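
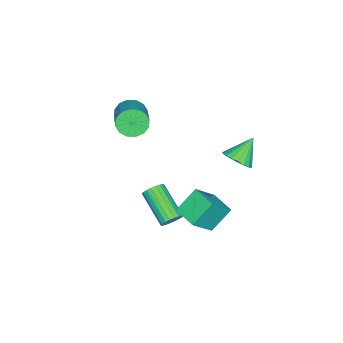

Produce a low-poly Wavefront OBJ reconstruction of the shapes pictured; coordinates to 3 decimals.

v -1.828 -4.178 1.579
v -1.392 -4.273 0.891
v 0.184 -3.437 1.773
v -0.252 -3.342 2.461
v -1.574 -3.891 0.854
v 0.002 -3.055 1.736
v -1.824 -3.586 1.011
v -0.248 -2.75 1.893
v -2.075 -3.44 1.321
v -0.499 -2.604 2.203
v -2.26 -3.491 1.7
v -0.684 -2.655 2.581
v -2.329 -3.727 2.046
v -0.753 -2.891 2.928
v -2.264 -4.083 2.267
v -0.688 -3.247 3.149
v -2.082 -4.465 2.304
v -0.506 -3.629 3.186
v -1.832 -4.77 2.147
v -0.256 -3.934 3.029
v -1.581 -4.916 1.837
v -0.005 -4.08 2.719
v -1.396 -4.865 1.459
v 0.18 -4.029 2.34
v -1.327 -4.629 1.112
v 0.249 -3.793 1.994
v 1.721 -0.213 -1.275
v 0.822 0.385 -0.234
v 0.688 0.321 -2.474
v -0.211 0.919 -1.432
v 2.391 0.921 -1.348
v 1.492 1.519 -0.306
v 1.358 1.455 -2.546
v 0.459 2.053 -1.505
v 0.299 2.222 2.243
v 0.741 1.859 2.802
v -0.659 2.618 3.257
v 0.868 2.166 2.802
v 0.897 2.483 2.706
v 0.822 2.755 2.529
v 0.657 2.935 2.303
v 0.43 2.991 2.067
v 0.18 2.915 1.861
v -0.049 2.718 1.721
v -0.218 2.436 1.671
v -0.298 2.117 1.72
v -0.274 1.816 1.86
v -0.152 1.585 2.066
v 0.049 1.465 2.302
v 0.292 1.475 2.528
v 0.537 1.614 2.705
v 1.662 -0.454 -2.28
v 2.032 -0.379 -1.826
v 1.068 -1.791 -0.807
v 0.698 -1.866 -1.26
v 1.853 -0.219 -1.773
v 0.889 -1.631 -0.754
v 1.642 -0.1 -1.808
v 0.678 -1.511 -0.789
v 1.434 -0.042 -1.925
v 0.47 -1.453 -0.905
v 1.265 -0.055 -2.102
v 0.301 -1.467 -1.083
v 1.165 -0.137 -2.311
v 0.201 -1.549 -1.292
v 1.151 -0.275 -2.514
v 0.187 -1.686 -1.495
v 1.226 -0.443 -2.676
v 0.261 -1.854 -1.657
v 1.375 -0.613 -2.77
v 0.411 -2.024 -1.751
v 1.575 -0.755 -2.779
v 0.61 -2.167 -1.76
v 1.789 -0.846 -2.702
v 0.825 -2.257 -1.683
v 1.982 -0.869 -2.552
v 1.017 -2.28 -1.533
v 2.119 -0.82 -2.354
v 1.155 -2.232 -1.335
v 2.177 -0.708 -2.144
v 1.213 -2.12 -1.125
v 2.146 -0.552 -1.957
v 1.182 -1.964 -0.938
f 2 1 5
f 2 5 3
f 3 5 6
f 3 6 4
f 5 1 7
f 5 7 6
f 6 7 8
f 6 8 4
f 7 1 9
f 7 9 8
f 8 9 10
f 8 10 4
f 9 1 11
f 9 11 10
f 10 11 12
f 10 12 4
f 11 1 13
f 11 13 12
f 12 13 14
f 12 14 4
f 13 1 15
f 13 15 14
f 14 15 16
f 14 16 4
f 15 1 17
f 15 17 16
f 16 17 18
f 16 18 4
f 17 1 19
f 17 19 18
f 18 19 20
f 18 20 4
f 19 1 21
f 19 21 20
f 20 21 22
f 20 22 4
f 21 1 23
f 21 23 22
f 22 23 24
f 22 24 4
f 23 1 25
f 23 25 24
f 24 25 26
f 24 26 4
f 25 1 2
f 25 2 26
f 26 2 3
f 26 3 4
f 28 30 27
f 31 28 27
f 27 30 29
f 29 31 27
f 28 34 30
f 32 28 31
f 32 34 28
f 30 34 29
f 33 31 29
f 29 34 33
f 33 32 31
f 34 32 33
f 36 35 38
f 36 38 37
f 38 35 39
f 38 39 37
f 39 35 40
f 39 40 37
f 40 35 41
f 40 41 37
f 41 35 42
f 41 42 37
f 42 35 43
f 42 43 37
f 43 35 44
f 43 44 37
f 44 35 45
f 44 45 37
f 45 35 46
f 45 46 37
f 46 35 47
f 46 47 37
f 47 35 48
f 47 48 37
f 48 35 49
f 48 49 37
f 49 35 50
f 49 50 37
f 50 35 51
f 50 51 37
f 51 35 36
f 51 36 37
f 53 52 56
f 53 56 54
f 54 56 57
f 54 57 55
f 56 52 58
f 56 58 57
f 57 58 59
f 57 59 55
f 58 52 60
f 58 60 59
f 59 60 61
f 59 61 55
f 60 52 62
f 60 62 61
f 61 62 63
f 61 63 55
f 62 52 64
f 62 64 63
f 63 64 65
f 63 65 55
f 64 52 66
f 64 66 65
f 65 66 67
f 65 67 55
f 66 52 68
f 66 68 67
f 67 68 69
f 67 69 55
f 68 52 70
f 68 70 69
f 69 70 71
f 69 71 55
f 70 52 72
f 70 72 71
f 71 72 73
f 71 73 55
f 72 52 74
f 72 74 73
f 73 74 75
f 73 75 55
f 74 52 76
f 74 76 75
f 75 76 77
f 75 77 55
f 76 52 78
f 76 78 77
f 77 78 79
f 77 79 55
f 78 52 80
f 78 80 79
f 79 80 81
f 79 81 55
f 80 52 82
f 80 82 81
f 81 82 83
f 81 83 55
f 82 52 53
f 82 53 83
f 83 53 54
f 83 54 55



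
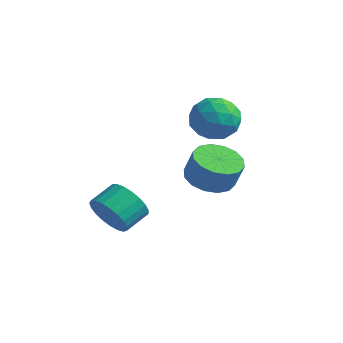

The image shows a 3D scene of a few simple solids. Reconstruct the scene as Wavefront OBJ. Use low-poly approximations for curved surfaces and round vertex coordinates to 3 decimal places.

v -2.61 -3.256 -3.509
v -2.131 -3.658 -2.728
v -1.991 -2.566 -2.251
v -2.47 -2.164 -3.031
v -1.818 -3.583 -2.992
v -1.679 -2.491 -2.515
v -1.643 -3.451 -3.345
v -1.503 -2.359 -2.868
v -1.634 -3.285 -3.727
v -1.495 -2.193 -3.25
v -1.795 -3.115 -4.07
v -1.655 -2.023 -3.593
v -2.096 -2.969 -4.317
v -1.956 -1.876 -3.84
v -2.486 -2.872 -4.424
v -2.347 -1.78 -3.946
v -2.898 -2.842 -4.372
v -2.758 -1.75 -3.895
v -3.259 -2.884 -4.171
v -3.12 -1.791 -3.694
v -3.509 -2.99 -3.856
v -3.369 -1.897 -3.379
v -3.603 -3.142 -3.48
v -3.463 -2.049 -3.003
v -3.525 -3.313 -3.11
v -3.386 -2.221 -2.633
v -3.289 -3.475 -2.808
v -3.15 -2.383 -2.331
v -2.936 -3.599 -2.628
v -2.796 -2.507 -2.151
v -2.526 -3.664 -2.599
v -2.386 -2.572 -2.122
v -0.024 -0.344 -1.706
v 0.951 -0.367 -2.068
v 1.379 -0.339 -0.915
v 0.404 -0.316 -0.554
v 0.827 0.156 -2.035
v 1.255 0.183 -0.882
v 0.475 0.545 -1.913
v 0.903 0.572 -0.761
v -0.01 0.696 -1.737
v 0.418 0.723 -0.584
v -0.5 0.568 -1.552
v -0.071 0.596 -0.399
v -0.861 0.196 -1.408
v -0.433 0.224 -0.256
v -0.999 -0.321 -1.345
v -0.571 -0.293 -0.192
v -0.875 -0.843 -1.378
v -0.447 -0.816 -0.225
v -0.523 -1.232 -1.499
v -0.095 -1.205 -0.347
v -0.038 -1.383 -1.676
v 0.39 -1.356 -0.523
v 0.451 -1.256 -1.861
v 0.88 -1.228 -0.708
v 0.813 -0.884 -2.004
v 1.241 -0.856 -0.852
v -0.907 1.22 1.701
v 0.056 1.418 1.223
v -1.096 -0.238 0.717
v -0.133 -0.04 0.239
v -0.17 -0.335 1.291
v -0.053 0.566 1.899
v -0.987 0.614 0.041
v -0.87 1.515 0.649
v 0.007 1.044 0.197
v 0.511 0.457 0.969
v -1.551 0.723 0.971
v -1.047 0.136 1.743
v -0.409 1.447 1.548
v -0.631 -0.267 0.392
v -0.653 -0.441 1.01
v -0.087 -0.324 0.729
v -0.473 0.946 1.946
v 0.093 1.063 1.665
v -0.04 0.032 1.705
v -1.133 0.117 0.275
v -0.567 0.234 -0.006
v -0.953 1.504 1.211
v -0.387 1.621 0.93
v -1 1.148 0.235
v 0.128 1.344 0.664
v 0.017 0.486 0.085
v -0.485 0.871 -0.031
v -0.416 1.401 0.327
v 0.425 0.999 1.118
v 0.314 0.142 0.54
v 0.292 -0.032 1.158
v 0.361 0.498 1.516
v 0.396 0.779 0.515
v -1.354 1.038 1.4
v -1.465 0.181 0.822
v -1.401 0.682 0.424
v -1.332 1.212 0.782
v -1.057 0.694 1.855
v -1.168 -0.164 1.276
v -0.624 -0.221 1.613
v -0.555 0.309 1.971
v -1.436 0.401 1.425
f 2 1 5
f 2 5 3
f 3 5 6
f 3 6 4
f 5 1 7
f 5 7 6
f 6 7 8
f 6 8 4
f 7 1 9
f 7 9 8
f 8 9 10
f 8 10 4
f 9 1 11
f 9 11 10
f 10 11 12
f 10 12 4
f 11 1 13
f 11 13 12
f 12 13 14
f 12 14 4
f 13 1 15
f 13 15 14
f 14 15 16
f 14 16 4
f 15 1 17
f 15 17 16
f 16 17 18
f 16 18 4
f 17 1 19
f 17 19 18
f 18 19 20
f 18 20 4
f 19 1 21
f 19 21 20
f 20 21 22
f 20 22 4
f 21 1 23
f 21 23 22
f 22 23 24
f 22 24 4
f 23 1 25
f 23 25 24
f 24 25 26
f 24 26 4
f 25 1 27
f 25 27 26
f 26 27 28
f 26 28 4
f 27 1 29
f 27 29 28
f 28 29 30
f 28 30 4
f 29 1 31
f 29 31 30
f 30 31 32
f 30 32 4
f 31 1 2
f 31 2 32
f 32 2 3
f 32 3 4
f 34 33 37
f 34 37 35
f 35 37 38
f 35 38 36
f 37 33 39
f 37 39 38
f 38 39 40
f 38 40 36
f 39 33 41
f 39 41 40
f 40 41 42
f 40 42 36
f 41 33 43
f 41 43 42
f 42 43 44
f 42 44 36
f 43 33 45
f 43 45 44
f 44 45 46
f 44 46 36
f 45 33 47
f 45 47 46
f 46 47 48
f 46 48 36
f 47 33 49
f 47 49 48
f 48 49 50
f 48 50 36
f 49 33 51
f 49 51 50
f 50 51 52
f 50 52 36
f 51 33 53
f 51 53 52
f 52 53 54
f 52 54 36
f 53 33 55
f 53 55 54
f 54 55 56
f 54 56 36
f 55 33 57
f 55 57 56
f 56 57 58
f 56 58 36
f 57 33 34
f 57 34 58
f 58 34 35
f 58 35 36
f 59 96 75
f 96 70 99
f 75 99 64
f 96 99 75
f 59 75 71
f 75 64 76
f 71 76 60
f 75 76 71
f 59 71 80
f 71 60 81
f 80 81 66
f 71 81 80
f 59 80 92
f 80 66 95
f 92 95 69
f 80 95 92
f 59 92 96
f 92 69 100
f 96 100 70
f 92 100 96
f 60 76 87
f 76 64 90
f 87 90 68
f 76 90 87
f 64 99 77
f 99 70 98
f 77 98 63
f 99 98 77
f 70 100 97
f 100 69 93
f 97 93 61
f 100 93 97
f 69 95 94
f 95 66 82
f 94 82 65
f 95 82 94
f 66 81 86
f 81 60 83
f 86 83 67
f 81 83 86
f 62 88 74
f 88 68 89
f 74 89 63
f 88 89 74
f 62 74 72
f 74 63 73
f 72 73 61
f 74 73 72
f 62 72 79
f 72 61 78
f 79 78 65
f 72 78 79
f 62 79 84
f 79 65 85
f 84 85 67
f 79 85 84
f 62 84 88
f 84 67 91
f 88 91 68
f 84 91 88
f 63 89 77
f 89 68 90
f 77 90 64
f 89 90 77
f 61 73 97
f 73 63 98
f 97 98 70
f 73 98 97
f 65 78 94
f 78 61 93
f 94 93 69
f 78 93 94
f 67 85 86
f 85 65 82
f 86 82 66
f 85 82 86
f 68 91 87
f 91 67 83
f 87 83 60
f 91 83 87



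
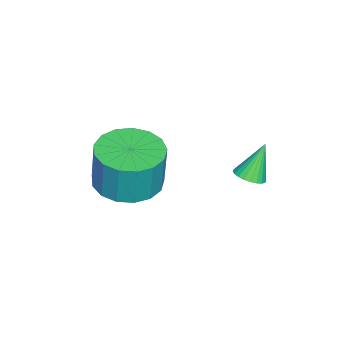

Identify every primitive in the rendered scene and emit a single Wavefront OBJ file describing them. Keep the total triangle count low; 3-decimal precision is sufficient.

v -1.379 1.998 -0.907
v -0.897 1.976 -0.687
v -1.901 2.302 0.267
v -0.907 2.175 -0.743
v -0.989 2.347 -0.824
v -1.13 2.466 -0.917
v -1.309 2.513 -1.009
v -1.499 2.482 -1.086
v -1.67 2.378 -1.135
v -1.797 2.215 -1.149
v -1.861 2.02 -1.127
v -1.851 1.821 -1.071
v -1.769 1.649 -0.99
v -1.628 1.53 -0.896
v -1.449 1.483 -0.804
v -1.259 1.514 -0.728
v -1.088 1.618 -0.679
v -0.961 1.781 -0.664
v -0.031 -1.369 -1.015
v 0.964 -1.814 -1.04
v 1.065 -1.676 0.53
v 0.071 -1.231 0.555
v 1.055 -1.303 -1.091
v 1.156 -1.165 0.48
v 0.897 -0.807 -1.124
v 0.998 -0.669 0.446
v 0.527 -0.439 -1.133
v 0.628 -0.302 0.438
v 0.029 -0.285 -1.114
v 0.13 -0.147 0.456
v -0.483 -0.379 -1.073
v -0.382 -0.241 0.498
v -0.891 -0.7 -1.019
v -0.79 -0.562 0.552
v -1.102 -1.174 -0.963
v -1 -1.036 0.607
v -1.067 -1.692 -0.92
v -0.966 -1.554 0.651
v -0.795 -2.137 -0.899
v -0.694 -1.999 0.672
v -0.348 -2.406 -0.904
v -0.247 -2.268 0.667
v 0.172 -2.437 -0.935
v 0.273 -2.299 0.636
v 0.645 -2.223 -0.984
v 0.747 -2.086 0.587
f 2 1 4
f 2 4 3
f 4 1 5
f 4 5 3
f 5 1 6
f 5 6 3
f 6 1 7
f 6 7 3
f 7 1 8
f 7 8 3
f 8 1 9
f 8 9 3
f 9 1 10
f 9 10 3
f 10 1 11
f 10 11 3
f 11 1 12
f 11 12 3
f 12 1 13
f 12 13 3
f 13 1 14
f 13 14 3
f 14 1 15
f 14 15 3
f 15 1 16
f 15 16 3
f 16 1 17
f 16 17 3
f 17 1 18
f 17 18 3
f 18 1 2
f 18 2 3
f 20 19 23
f 20 23 21
f 21 23 24
f 21 24 22
f 23 19 25
f 23 25 24
f 24 25 26
f 24 26 22
f 25 19 27
f 25 27 26
f 26 27 28
f 26 28 22
f 27 19 29
f 27 29 28
f 28 29 30
f 28 30 22
f 29 19 31
f 29 31 30
f 30 31 32
f 30 32 22
f 31 19 33
f 31 33 32
f 32 33 34
f 32 34 22
f 33 19 35
f 33 35 34
f 34 35 36
f 34 36 22
f 35 19 37
f 35 37 36
f 36 37 38
f 36 38 22
f 37 19 39
f 37 39 38
f 38 39 40
f 38 40 22
f 39 19 41
f 39 41 40
f 40 41 42
f 40 42 22
f 41 19 43
f 41 43 42
f 42 43 44
f 42 44 22
f 43 19 45
f 43 45 44
f 44 45 46
f 44 46 22
f 45 19 20
f 45 20 46
f 46 20 21
f 46 21 22



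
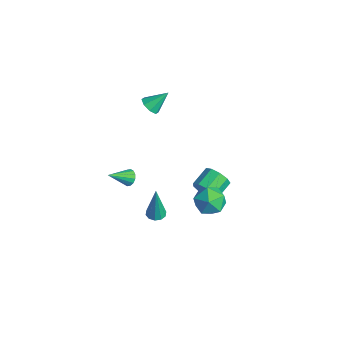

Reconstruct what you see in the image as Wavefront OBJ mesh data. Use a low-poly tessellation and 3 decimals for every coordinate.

v -2.799 -1.126 -3.241
v -2.27 -1.117 -3.213
v -2.821 -2.334 -2.439
v -2.355 -0.971 -2.996
v -2.56 -0.868 -2.846
v -2.828 -0.833 -2.801
v -3.089 -0.877 -2.874
v -3.272 -0.988 -3.046
v -3.328 -1.136 -3.27
v -3.243 -1.281 -3.486
v -3.039 -1.385 -3.637
v -2.77 -1.42 -3.682
v -2.509 -1.376 -3.609
v -2.326 -1.265 -3.437
v -0.534 -0.663 -4.504
v -0.072 -0.961 -4.528
v -0.446 -0.697 -2.356
v 0.015 -0.632 -4.526
v -0.108 -0.316 -4.516
v -0.393 -0.131 -4.501
v -0.732 -0.15 -4.488
v -0.996 -0.365 -4.48
v -1.083 -0.694 -4.482
v -0.96 -1.011 -4.492
v -0.675 -1.195 -4.507
v -0.336 -1.176 -4.52
v 1.582 0.777 -0.969
v 1.901 1.279 -1.733
v 3.059 0.541 -0.507
v 3.378 1.043 -1.271
v 2.909 1.496 -0.555
v 1.997 1.641 -0.841
v 2.963 0.179 -1.399
v 2.051 0.324 -1.685
v 2.755 0.909 -1.998
v 2.721 1.723 -1.477
v 2.239 0.097 -0.763
v 2.205 0.911 -0.242
v 1.017 1.405 -2.007
v 1.4 1.309 -1.334
v 0.926 2.319 -0.92
v 0.543 2.415 -1.593
v 1.699 1.59 -1.676
v 1.224 2.6 -1.262
v 1.679 1.784 -2.173
v 1.204 2.794 -1.759
v 1.349 1.801 -2.592
v 0.874 2.81 -2.178
v 0.864 1.633 -2.737
v 0.389 2.642 -2.323
v 0.451 1.358 -2.541
v -0.024 2.367 -2.127
v 0.303 1.105 -2.095
v -0.172 2.115 -1.681
v 0.489 0.993 -1.608
v 0.014 2.003 -1.194
v 0.922 1.074 -1.307
v 0.448 2.083 -0.893
v -2.193 -0.13 3.208
v -1.602 -0.096 3.021
v -1.967 0.81 4.092
v -1.886 0.198 2.781
v -2.35 0.3 2.79
v -2.721 0.15 3.045
v -2.783 -0.165 3.395
v -2.499 -0.459 3.636
v -2.035 -0.56 3.626
v -1.664 -0.41 3.372
f 2 1 4
f 2 4 3
f 4 1 5
f 4 5 3
f 5 1 6
f 5 6 3
f 6 1 7
f 6 7 3
f 7 1 8
f 7 8 3
f 8 1 9
f 8 9 3
f 9 1 10
f 9 10 3
f 10 1 11
f 10 11 3
f 11 1 12
f 11 12 3
f 12 1 13
f 12 13 3
f 13 1 14
f 13 14 3
f 14 1 2
f 14 2 3
f 16 15 18
f 16 18 17
f 18 15 19
f 18 19 17
f 19 15 20
f 19 20 17
f 20 15 21
f 20 21 17
f 21 15 22
f 21 22 17
f 22 15 23
f 22 23 17
f 23 15 24
f 23 24 17
f 24 15 25
f 24 25 17
f 25 15 26
f 25 26 17
f 26 15 16
f 26 16 17
f 27 38 32
f 27 32 28
f 27 28 34
f 27 34 37
f 27 37 38
f 28 32 36
f 32 38 31
f 38 37 29
f 37 34 33
f 34 28 35
f 30 36 31
f 30 31 29
f 30 29 33
f 30 33 35
f 30 35 36
f 31 36 32
f 29 31 38
f 33 29 37
f 35 33 34
f 36 35 28
f 40 39 43
f 40 43 41
f 41 43 44
f 41 44 42
f 43 39 45
f 43 45 44
f 44 45 46
f 44 46 42
f 45 39 47
f 45 47 46
f 46 47 48
f 46 48 42
f 47 39 49
f 47 49 48
f 48 49 50
f 48 50 42
f 49 39 51
f 49 51 50
f 50 51 52
f 50 52 42
f 51 39 53
f 51 53 52
f 52 53 54
f 52 54 42
f 53 39 55
f 53 55 54
f 54 55 56
f 54 56 42
f 55 39 57
f 55 57 56
f 56 57 58
f 56 58 42
f 57 39 40
f 57 40 58
f 58 40 41
f 58 41 42
f 60 59 62
f 60 62 61
f 62 59 63
f 62 63 61
f 63 59 64
f 63 64 61
f 64 59 65
f 64 65 61
f 65 59 66
f 65 66 61
f 66 59 67
f 66 67 61
f 67 59 68
f 67 68 61
f 68 59 60
f 68 60 61



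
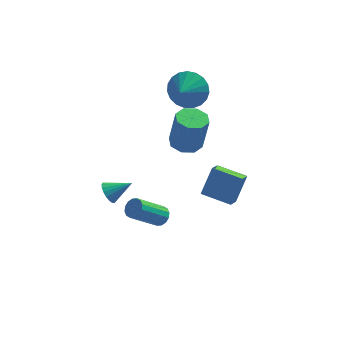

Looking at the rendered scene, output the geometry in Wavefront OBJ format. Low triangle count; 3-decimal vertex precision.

v -2.13 -1.843 1.804
v -1.916 -1.482 1.389
v -1.09 -1.757 2.416
v -2.029 -1.316 1.558
v -2.162 -1.254 1.776
v -2.289 -1.309 1.999
v -2.384 -1.47 2.184
v -2.429 -1.704 2.294
v -2.415 -1.966 2.306
v -2.344 -2.204 2.219
v -2.231 -2.37 2.05
v -2.098 -2.431 1.832
v -1.972 -2.377 1.609
v -1.876 -2.216 1.424
v -1.831 -1.982 1.315
v -1.846 -1.72 1.302
v 0.175 0.942 -2.824
v 0.586 0.848 -2.471
v -0.664 0.225 -1.182
v -1.075 0.318 -1.536
v 0.504 1.116 -2.42
v -0.745 0.493 -1.132
v 0.335 1.338 -2.478
v -0.915 0.714 -1.189
v 0.122 1.453 -2.628
v -1.128 0.83 -1.34
v -0.076 1.431 -2.831
v -1.326 0.808 -1.543
v -0.207 1.278 -3.032
v -1.457 0.655 -1.744
v -0.236 1.035 -3.178
v -1.486 0.412 -1.889
v -0.155 0.767 -3.228
v -1.404 0.144 -1.94
v 0.015 0.546 -3.171
v -1.235 -0.078 -1.882
v 0.228 0.43 -3.02
v -1.022 -0.193 -1.732
v 0.426 0.452 -2.817
v -0.824 -0.171 -1.529
v 0.557 0.605 -2.616
v -0.693 -0.018 -1.328
v 2.055 1.17 -1.349
v 2.596 1.883 -0.084
v 2.334 1.96 -1.914
v 2.875 2.673 -0.648
v 3.425 0.527 -1.572
v 3.966 1.24 -0.306
v 3.704 1.317 -2.136
v 4.245 2.03 -0.871
v 1.353 1.391 2.337
v 2.111 1.171 2.209
v 2.405 1.108 4.055
v 1.647 1.329 4.183
v 2.046 1.779 2.24
v 2.34 1.716 4.085
v 1.575 2.16 2.328
v 1.869 2.097 4.173
v 0.974 2.09 2.421
v 1.268 2.028 4.267
v 0.595 1.612 2.465
v 0.889 1.549 4.311
v 0.66 1.004 2.435
v 0.954 0.941 4.28
v 1.131 0.623 2.347
v 1.425 0.56 4.192
v 1.732 0.692 2.253
v 2.026 0.63 4.099
v 1.522 4.32 3.595
v 2.501 3.961 3.721
v 1.118 3.42 4.165
v 2.449 4.209 4.076
v 2.237 4.477 4.348
v 1.901 4.717 4.49
v 1.5 4.889 4.478
v 1.102 4.962 4.312
v 0.778 4.925 4.023
v 0.582 4.783 3.659
v 0.548 4.561 3.285
v 0.683 4.297 2.964
v 0.963 4.038 2.752
v 1.34 3.827 2.686
v 1.748 3.702 2.777
v 2.117 3.683 3.01
v 2.383 3.775 3.344
f 2 1 4
f 2 4 3
f 4 1 5
f 4 5 3
f 5 1 6
f 5 6 3
f 6 1 7
f 6 7 3
f 7 1 8
f 7 8 3
f 8 1 9
f 8 9 3
f 9 1 10
f 9 10 3
f 10 1 11
f 10 11 3
f 11 1 12
f 11 12 3
f 12 1 13
f 12 13 3
f 13 1 14
f 13 14 3
f 14 1 15
f 14 15 3
f 15 1 16
f 15 16 3
f 16 1 2
f 16 2 3
f 18 17 21
f 18 21 19
f 19 21 22
f 19 22 20
f 21 17 23
f 21 23 22
f 22 23 24
f 22 24 20
f 23 17 25
f 23 25 24
f 24 25 26
f 24 26 20
f 25 17 27
f 25 27 26
f 26 27 28
f 26 28 20
f 27 17 29
f 27 29 28
f 28 29 30
f 28 30 20
f 29 17 31
f 29 31 30
f 30 31 32
f 30 32 20
f 31 17 33
f 31 33 32
f 32 33 34
f 32 34 20
f 33 17 35
f 33 35 34
f 34 35 36
f 34 36 20
f 35 17 37
f 35 37 36
f 36 37 38
f 36 38 20
f 37 17 39
f 37 39 38
f 38 39 40
f 38 40 20
f 39 17 41
f 39 41 40
f 40 41 42
f 40 42 20
f 41 17 18
f 41 18 42
f 42 18 19
f 42 19 20
f 44 46 43
f 47 44 43
f 43 46 45
f 45 47 43
f 44 50 46
f 48 44 47
f 48 50 44
f 46 50 45
f 49 47 45
f 45 50 49
f 49 48 47
f 50 48 49
f 52 51 55
f 52 55 53
f 53 55 56
f 53 56 54
f 55 51 57
f 55 57 56
f 56 57 58
f 56 58 54
f 57 51 59
f 57 59 58
f 58 59 60
f 58 60 54
f 59 51 61
f 59 61 60
f 60 61 62
f 60 62 54
f 61 51 63
f 61 63 62
f 62 63 64
f 62 64 54
f 63 51 65
f 63 65 64
f 64 65 66
f 64 66 54
f 65 51 67
f 65 67 66
f 66 67 68
f 66 68 54
f 67 51 52
f 67 52 68
f 68 52 53
f 68 53 54
f 70 69 72
f 70 72 71
f 72 69 73
f 72 73 71
f 73 69 74
f 73 74 71
f 74 69 75
f 74 75 71
f 75 69 76
f 75 76 71
f 76 69 77
f 76 77 71
f 77 69 78
f 77 78 71
f 78 69 79
f 78 79 71
f 79 69 80
f 79 80 71
f 80 69 81
f 80 81 71
f 81 69 82
f 81 82 71
f 82 69 83
f 82 83 71
f 83 69 84
f 83 84 71
f 84 69 85
f 84 85 71
f 85 69 70
f 85 70 71



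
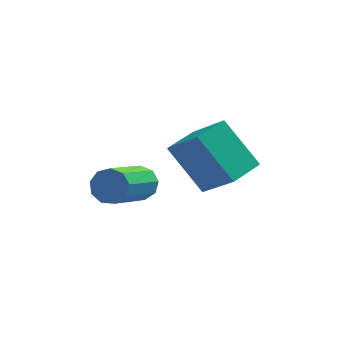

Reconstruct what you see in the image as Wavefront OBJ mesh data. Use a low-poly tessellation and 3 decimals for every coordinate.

v 0.57 2.187 -0.312
v 1.044 1.845 -0.486
v 0.284 0.291 0.498
v -0.19 0.633 0.672
v 1.129 2.033 -0.123
v 0.369 0.479 0.861
v 0.953 2.293 0.151
v 0.192 0.739 1.135
v 0.597 2.503 0.209
v -0.163 0.95 1.193
v 0.229 2.566 0.023
v -0.532 1.012 1.007
v 0.02 2.451 -0.32
v -0.74 0.897 0.664
v 0.069 2.213 -0.659
v -0.691 0.659 0.325
v 0.352 1.962 -0.835
v -0.408 0.408 0.148
v 0.737 1.817 -0.767
v -0.023 0.263 0.217
v 2.381 2.022 -0.556
v 1.36 2.709 0.825
v 3.123 2.934 -0.462
v 2.103 3.621 0.92
v 3.257 1.199 0.5
v 2.237 1.886 1.882
v 4 2.111 0.595
v 2.979 2.798 1.976
f 2 1 5
f 2 5 3
f 3 5 6
f 3 6 4
f 5 1 7
f 5 7 6
f 6 7 8
f 6 8 4
f 7 1 9
f 7 9 8
f 8 9 10
f 8 10 4
f 9 1 11
f 9 11 10
f 10 11 12
f 10 12 4
f 11 1 13
f 11 13 12
f 12 13 14
f 12 14 4
f 13 1 15
f 13 15 14
f 14 15 16
f 14 16 4
f 15 1 17
f 15 17 16
f 16 17 18
f 16 18 4
f 17 1 19
f 17 19 18
f 18 19 20
f 18 20 4
f 19 1 2
f 19 2 20
f 20 2 3
f 20 3 4
f 22 24 21
f 25 22 21
f 21 24 23
f 23 25 21
f 22 28 24
f 26 22 25
f 26 28 22
f 24 28 23
f 27 25 23
f 23 28 27
f 27 26 25
f 28 26 27



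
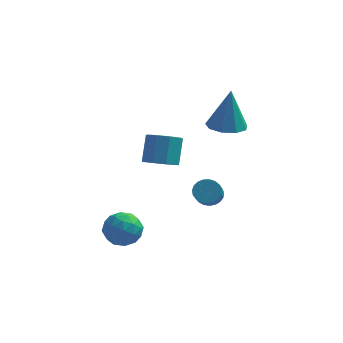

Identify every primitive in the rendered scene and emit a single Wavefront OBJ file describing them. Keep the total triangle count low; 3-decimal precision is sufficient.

v 1.458 0.74 0.833
v 2.294 1.159 0.733
v 1.602 0.96 2.947
v 1.824 1.598 0.719
v 1.183 1.636 0.759
v 0.671 1.254 0.833
v 0.527 0.632 0.908
v 0.819 0.06 0.947
v 1.41 -0.193 0.933
v 2.023 -0.01 0.873
v 2.372 0.524 0.793
v 1.18 -1.694 -2.11
v 1.471 -1.309 -1.69
v 1.511 -2.081 -1.01
v 1.22 -2.466 -1.43
v 1.214 -1.27 -1.632
v 1.254 -2.043 -0.951
v 0.951 -1.305 -1.656
v 0.992 -2.078 -0.975
v 0.728 -1.408 -1.759
v 0.768 -2.18 -1.078
v 0.583 -1.559 -1.922
v 0.623 -2.331 -1.242
v 0.541 -1.734 -2.118
v 0.581 -2.506 -1.438
v 0.61 -1.902 -2.313
v 0.65 -2.674 -1.633
v 0.777 -2.034 -2.473
v 0.817 -2.806 -1.792
v 1.014 -2.107 -2.57
v 1.054 -2.88 -1.889
v 1.279 -2.109 -2.587
v 1.319 -2.881 -1.907
v 1.528 -2.039 -2.522
v 1.568 -2.811 -1.842
v 1.716 -1.909 -2.386
v 1.756 -2.681 -1.706
v 1.811 -1.742 -2.202
v 1.852 -2.514 -1.522
v 1.798 -1.567 -2.002
v 1.838 -2.339 -1.322
v 1.677 -1.413 -1.821
v 1.718 -2.186 -1.141
v -2.284 -3.38 -4.234
v -1.578 -3.168 -3.64
v -2.782 -4.452 -3.26
v -2.076 -4.24 -2.666
v -2.779 -3.622 -2.805
v -2.471 -2.96 -3.406
v -1.889 -4.66 -3.494
v -1.581 -3.998 -4.095
v -1.334 -3.96 -3.183
v -1.884 -3.318 -2.757
v -2.476 -4.302 -4.143
v -3.026 -3.66 -3.717
v -1.888 -3.18 -4.022
v -2.472 -4.44 -2.878
v -2.886 -4.077 -2.959
v -2.471 -3.953 -2.61
v -2.413 -3.057 -3.885
v -1.998 -2.933 -3.536
v -2.703 -3.2 -3.045
v -2.362 -4.687 -3.364
v -1.947 -4.563 -3.015
v -1.889 -3.667 -4.29
v -1.474 -3.543 -3.941
v -1.657 -4.42 -3.855
v -1.329 -3.521 -3.405
v -1.621 -4.151 -2.832
v -1.511 -4.398 -3.318
v -1.331 -4.008 -3.672
v -1.652 -3.144 -3.154
v -1.945 -3.774 -2.582
v -2.358 -3.41 -2.663
v -2.177 -3.021 -3.017
v -1.509 -3.609 -2.885
v -2.415 -3.846 -4.318
v -2.708 -4.476 -3.746
v -2.183 -4.599 -3.883
v -2.002 -4.21 -4.237
v -2.739 -3.469 -4.068
v -3.031 -4.099 -3.495
v -3.029 -3.612 -3.228
v -2.849 -3.222 -3.582
v -2.851 -4.011 -4.015
v -1.372 0.001 -1.512
v -0.575 0.219 -1.662
v -0.571 1.057 -0.417
v -1.368 0.839 -0.268
v -0.931 0.594 -1.913
v -0.927 1.431 -0.668
v -1.494 0.691 -1.976
v -1.49 1.528 -0.732
v -2 0.465 -1.822
v -1.996 1.303 -0.578
v -2.212 0.023 -1.524
v -2.208 0.86 -0.279
v -2.031 -0.43 -1.22
v -2.027 0.408 0.025
v -1.542 -0.681 -1.052
v -1.538 0.157 0.192
v -0.973 -0.613 -1.1
v -0.969 0.225 0.144
v -0.591 -0.257 -1.341
v -0.587 0.581 -0.097
f 2 1 4
f 2 4 3
f 4 1 5
f 4 5 3
f 5 1 6
f 5 6 3
f 6 1 7
f 6 7 3
f 7 1 8
f 7 8 3
f 8 1 9
f 8 9 3
f 9 1 10
f 9 10 3
f 10 1 11
f 10 11 3
f 11 1 2
f 11 2 3
f 13 12 16
f 13 16 14
f 14 16 17
f 14 17 15
f 16 12 18
f 16 18 17
f 17 18 19
f 17 19 15
f 18 12 20
f 18 20 19
f 19 20 21
f 19 21 15
f 20 12 22
f 20 22 21
f 21 22 23
f 21 23 15
f 22 12 24
f 22 24 23
f 23 24 25
f 23 25 15
f 24 12 26
f 24 26 25
f 25 26 27
f 25 27 15
f 26 12 28
f 26 28 27
f 27 28 29
f 27 29 15
f 28 12 30
f 28 30 29
f 29 30 31
f 29 31 15
f 30 12 32
f 30 32 31
f 31 32 33
f 31 33 15
f 32 12 34
f 32 34 33
f 33 34 35
f 33 35 15
f 34 12 36
f 34 36 35
f 35 36 37
f 35 37 15
f 36 12 38
f 36 38 37
f 37 38 39
f 37 39 15
f 38 12 40
f 38 40 39
f 39 40 41
f 39 41 15
f 40 12 42
f 40 42 41
f 41 42 43
f 41 43 15
f 42 12 13
f 42 13 43
f 43 13 14
f 43 14 15
f 44 81 60
f 81 55 84
f 60 84 49
f 81 84 60
f 44 60 56
f 60 49 61
f 56 61 45
f 60 61 56
f 44 56 65
f 56 45 66
f 65 66 51
f 56 66 65
f 44 65 77
f 65 51 80
f 77 80 54
f 65 80 77
f 44 77 81
f 77 54 85
f 81 85 55
f 77 85 81
f 45 61 72
f 61 49 75
f 72 75 53
f 61 75 72
f 49 84 62
f 84 55 83
f 62 83 48
f 84 83 62
f 55 85 82
f 85 54 78
f 82 78 46
f 85 78 82
f 54 80 79
f 80 51 67
f 79 67 50
f 80 67 79
f 51 66 71
f 66 45 68
f 71 68 52
f 66 68 71
f 47 73 59
f 73 53 74
f 59 74 48
f 73 74 59
f 47 59 57
f 59 48 58
f 57 58 46
f 59 58 57
f 47 57 64
f 57 46 63
f 64 63 50
f 57 63 64
f 47 64 69
f 64 50 70
f 69 70 52
f 64 70 69
f 47 69 73
f 69 52 76
f 73 76 53
f 69 76 73
f 48 74 62
f 74 53 75
f 62 75 49
f 74 75 62
f 46 58 82
f 58 48 83
f 82 83 55
f 58 83 82
f 50 63 79
f 63 46 78
f 79 78 54
f 63 78 79
f 52 70 71
f 70 50 67
f 71 67 51
f 70 67 71
f 53 76 72
f 76 52 68
f 72 68 45
f 76 68 72
f 87 86 90
f 87 90 88
f 88 90 91
f 88 91 89
f 90 86 92
f 90 92 91
f 91 92 93
f 91 93 89
f 92 86 94
f 92 94 93
f 93 94 95
f 93 95 89
f 94 86 96
f 94 96 95
f 95 96 97
f 95 97 89
f 96 86 98
f 96 98 97
f 97 98 99
f 97 99 89
f 98 86 100
f 98 100 99
f 99 100 101
f 99 101 89
f 100 86 102
f 100 102 101
f 101 102 103
f 101 103 89
f 102 86 104
f 102 104 103
f 103 104 105
f 103 105 89
f 104 86 87
f 104 87 105
f 105 87 88
f 105 88 89



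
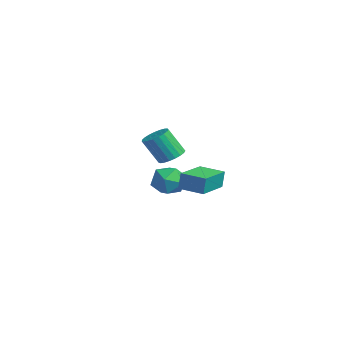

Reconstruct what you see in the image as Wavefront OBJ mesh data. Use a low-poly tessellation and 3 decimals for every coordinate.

v 0.491 3.883 -3.713
v 1.384 3.43 -3.841
v -0.264 2.45 -3.919
v 0.629 1.997 -4.047
v 0.371 2.358 -3.14
v 0.838 3.244 -3.013
v 0.282 2.636 -4.747
v 0.749 3.522 -4.62
v 1.255 2.66 -4.48
v 1.31 2.488 -3.487
v -0.19 3.392 -4.273
v -0.135 3.22 -3.28
v 1.679 4.061 -3.663
v 1.687 4.181 -2.68
v 2.66 4.981 -3.783
v 2.668 5.101 -2.801
v 3.032 2.639 -3.499
v 3.04 2.759 -2.517
v 4.013 3.559 -3.62
v 4.021 3.679 -2.637
v -3.172 4.32 -3.639
v -2.66 4.797 -3.271
v -2.976 3.996 -1.794
v -3.488 3.52 -2.161
v -2.942 4.963 -3.241
v -3.257 4.162 -1.764
v -3.263 5.018 -3.28
v -3.579 4.217 -1.802
v -3.569 4.953 -3.381
v -3.885 4.152 -1.903
v -3.806 4.778 -3.526
v -4.122 3.977 -2.049
v -3.933 4.524 -3.691
v -4.249 3.723 -2.214
v -3.929 4.235 -3.847
v -4.245 3.434 -2.369
v -3.794 3.961 -3.967
v -4.11 3.16 -2.489
v -3.552 3.749 -4.03
v -3.868 2.948 -2.552
v -3.243 3.635 -4.025
v -3.559 2.834 -2.548
v -2.923 3.64 -3.954
v -3.239 2.839 -2.477
v -2.645 3.763 -3.828
v -2.961 2.962 -2.351
v -2.459 3.982 -3.67
v -2.775 3.181 -2.192
v -2.396 4.26 -3.506
v -2.712 3.459 -2.028
v -2.467 4.548 -3.365
v -2.783 3.747 -1.887
f 1 12 6
f 1 6 2
f 1 2 8
f 1 8 11
f 1 11 12
f 2 6 10
f 6 12 5
f 12 11 3
f 11 8 7
f 8 2 9
f 4 10 5
f 4 5 3
f 4 3 7
f 4 7 9
f 4 9 10
f 5 10 6
f 3 5 12
f 7 3 11
f 9 7 8
f 10 9 2
f 14 16 13
f 17 14 13
f 13 16 15
f 15 17 13
f 14 20 16
f 18 14 17
f 18 20 14
f 16 20 15
f 19 17 15
f 15 20 19
f 19 18 17
f 20 18 19
f 22 21 25
f 22 25 23
f 23 25 26
f 23 26 24
f 25 21 27
f 25 27 26
f 26 27 28
f 26 28 24
f 27 21 29
f 27 29 28
f 28 29 30
f 28 30 24
f 29 21 31
f 29 31 30
f 30 31 32
f 30 32 24
f 31 21 33
f 31 33 32
f 32 33 34
f 32 34 24
f 33 21 35
f 33 35 34
f 34 35 36
f 34 36 24
f 35 21 37
f 35 37 36
f 36 37 38
f 36 38 24
f 37 21 39
f 37 39 38
f 38 39 40
f 38 40 24
f 39 21 41
f 39 41 40
f 40 41 42
f 40 42 24
f 41 21 43
f 41 43 42
f 42 43 44
f 42 44 24
f 43 21 45
f 43 45 44
f 44 45 46
f 44 46 24
f 45 21 47
f 45 47 46
f 46 47 48
f 46 48 24
f 47 21 49
f 47 49 48
f 48 49 50
f 48 50 24
f 49 21 51
f 49 51 50
f 50 51 52
f 50 52 24
f 51 21 22
f 51 22 52
f 52 22 23
f 52 23 24



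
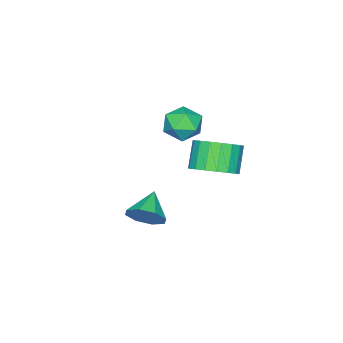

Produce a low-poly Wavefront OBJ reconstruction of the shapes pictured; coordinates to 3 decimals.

v -1.048 -0.339 1.605
v -0.443 0.243 2.202
v -1.207 -0.099 3.311
v -1.812 -0.681 2.715
v -0.768 0.538 2.069
v -1.532 0.195 3.178
v -1.149 0.658 1.844
v -1.913 0.316 2.953
v -1.509 0.582 1.572
v -2.274 0.239 2.681
v -1.779 0.323 1.306
v -2.543 -0.02 2.415
v -1.903 -0.067 1.1
v -2.668 -0.41 2.209
v -1.858 -0.511 0.994
v -2.623 -0.854 2.103
v -1.653 -0.921 1.009
v -2.417 -1.263 2.118
v -1.328 -1.215 1.142
v -2.092 -1.558 2.251
v -0.947 -1.336 1.367
v -1.711 -1.678 2.476
v -0.586 -1.259 1.639
v -1.351 -1.602 2.748
v -0.317 -1 1.905
v -1.081 -1.343 3.014
v -0.192 -0.61 2.111
v -0.957 -0.953 3.22
v -0.237 -0.166 2.217
v -1.002 -0.509 3.326
v 2.459 -1.046 0.664
v 2.898 -1.014 1.403
v 1.361 -1.454 1.336
v 2.601 -0.444 1.262
v 2.22 -0.227 0.77
v 1.98 -0.49 0.217
v 2.02 -1.079 -0.074
v 2.317 -1.649 0.067
v 2.698 -1.866 0.558
v 2.939 -1.603 1.112
v -3.287 -2.654 1.644
v -2.653 -2.388 2.295
v -3.127 -4.112 2.085
v -2.493 -3.846 2.736
v -3.404 -3.608 2.837
v -3.502 -2.707 2.564
v -2.278 -3.793 1.816
v -2.376 -2.892 1.543
v -2.029 -3.092 2.401
v -2.725 -2.977 3.032
v -3.055 -3.523 1.348
v -3.751 -3.408 1.979
f 2 1 5
f 2 5 3
f 3 5 6
f 3 6 4
f 5 1 7
f 5 7 6
f 6 7 8
f 6 8 4
f 7 1 9
f 7 9 8
f 8 9 10
f 8 10 4
f 9 1 11
f 9 11 10
f 10 11 12
f 10 12 4
f 11 1 13
f 11 13 12
f 12 13 14
f 12 14 4
f 13 1 15
f 13 15 14
f 14 15 16
f 14 16 4
f 15 1 17
f 15 17 16
f 16 17 18
f 16 18 4
f 17 1 19
f 17 19 18
f 18 19 20
f 18 20 4
f 19 1 21
f 19 21 20
f 20 21 22
f 20 22 4
f 21 1 23
f 21 23 22
f 22 23 24
f 22 24 4
f 23 1 25
f 23 25 24
f 24 25 26
f 24 26 4
f 25 1 27
f 25 27 26
f 26 27 28
f 26 28 4
f 27 1 29
f 27 29 28
f 28 29 30
f 28 30 4
f 29 1 2
f 29 2 30
f 30 2 3
f 30 3 4
f 32 31 34
f 32 34 33
f 34 31 35
f 34 35 33
f 35 31 36
f 35 36 33
f 36 31 37
f 36 37 33
f 37 31 38
f 37 38 33
f 38 31 39
f 38 39 33
f 39 31 40
f 39 40 33
f 40 31 32
f 40 32 33
f 41 52 46
f 41 46 42
f 41 42 48
f 41 48 51
f 41 51 52
f 42 46 50
f 46 52 45
f 52 51 43
f 51 48 47
f 48 42 49
f 44 50 45
f 44 45 43
f 44 43 47
f 44 47 49
f 44 49 50
f 45 50 46
f 43 45 52
f 47 43 51
f 49 47 48
f 50 49 42



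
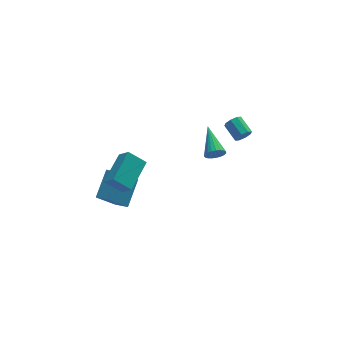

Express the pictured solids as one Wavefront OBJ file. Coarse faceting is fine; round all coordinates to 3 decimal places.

v -3.644 -5.297 2.312
v -4.583 -4.847 3.139
v -4.02 -4.62 1.517
v -4.959 -4.17 2.344
v -2.301 -3.75 2.996
v -3.24 -3.3 3.823
v -2.677 -3.073 2.201
v -3.616 -2.623 3.028
v 1.546 -4.603 3.446
v 1.783 -4.845 4.001
v 1.714 -2.677 4.214
v 2.008 -4.806 3.856
v 2.153 -4.733 3.64
v 2.193 -4.637 3.391
v 2.121 -4.535 3.151
v 1.95 -4.445 2.962
v 1.709 -4.382 2.857
v 1.439 -4.358 2.854
v 1.189 -4.376 2.953
v 1 -4.433 3.138
v 0.905 -4.519 3.376
v 0.922 -4.62 3.626
v 1.046 -4.718 3.845
v 1.257 -4.796 3.995
v 1.517 -4.841 4.051
v -3.48 -3.798 -0.986
v -4.683 -4.084 0.404
v -4.051 -3.052 -1.327
v -5.255 -3.338 0.062
v -2.485 -2.522 0.138
v -3.689 -2.808 1.527
v -3.057 -1.776 -0.204
v -4.26 -2.062 1.186
v 3.976 -2.542 2.491
v 4.199 -2.27 2.03
v 3.887 -1.167 2.527
v 3.664 -1.438 2.989
v 3.77 -2.369 1.978
v 3.457 -1.265 2.475
v 3.461 -2.568 2.226
v 3.149 -1.465 2.724
v 3.454 -2.752 2.63
v 3.142 -1.649 3.128
v 3.753 -2.813 2.953
v 3.441 -1.71 3.45
v 4.183 -2.715 3.005
v 3.87 -1.611 3.502
v 4.491 -2.515 2.756
v 4.179 -1.412 3.254
v 4.498 -2.331 2.352
v 4.186 -1.228 2.85
f 2 4 1
f 5 2 1
f 1 4 3
f 3 5 1
f 2 8 4
f 6 2 5
f 6 8 2
f 4 8 3
f 7 5 3
f 3 8 7
f 7 6 5
f 8 6 7
f 10 9 12
f 10 12 11
f 12 9 13
f 12 13 11
f 13 9 14
f 13 14 11
f 14 9 15
f 14 15 11
f 15 9 16
f 15 16 11
f 16 9 17
f 16 17 11
f 17 9 18
f 17 18 11
f 18 9 19
f 18 19 11
f 19 9 20
f 19 20 11
f 20 9 21
f 20 21 11
f 21 9 22
f 21 22 11
f 22 9 23
f 22 23 11
f 23 9 24
f 23 24 11
f 24 9 25
f 24 25 11
f 25 9 10
f 25 10 11
f 27 29 26
f 30 27 26
f 26 29 28
f 28 30 26
f 27 33 29
f 31 27 30
f 31 33 27
f 29 33 28
f 32 30 28
f 28 33 32
f 32 31 30
f 33 31 32
f 35 34 38
f 35 38 36
f 36 38 39
f 36 39 37
f 38 34 40
f 38 40 39
f 39 40 41
f 39 41 37
f 40 34 42
f 40 42 41
f 41 42 43
f 41 43 37
f 42 34 44
f 42 44 43
f 43 44 45
f 43 45 37
f 44 34 46
f 44 46 45
f 45 46 47
f 45 47 37
f 46 34 48
f 46 48 47
f 47 48 49
f 47 49 37
f 48 34 50
f 48 50 49
f 49 50 51
f 49 51 37
f 50 34 35
f 50 35 51
f 51 35 36
f 51 36 37



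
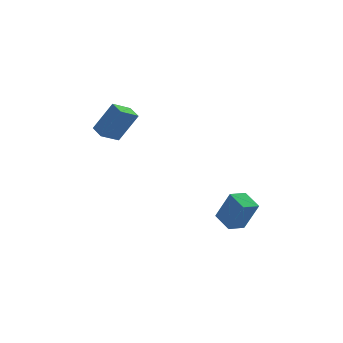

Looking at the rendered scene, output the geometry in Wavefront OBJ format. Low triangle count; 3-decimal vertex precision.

v -2.979 -0.217 2.13
v -3.911 -0.972 2.681
v -3.504 0.661 2.446
v -4.435 -0.094 2.997
v -1.865 -0.226 4.003
v -2.796 -0.981 4.554
v -2.389 0.652 4.319
v -3.321 -0.103 4.87
v 2.438 0.048 -3.739
v 3.261 -0.443 -1.837
v 3.302 0.8 -3.919
v 4.125 0.309 -2.017
v 3.215 -0.989 -4.343
v 4.038 -1.48 -2.441
v 4.079 -0.237 -4.523
v 4.902 -0.728 -2.621
f 2 4 1
f 5 2 1
f 1 4 3
f 3 5 1
f 2 8 4
f 6 2 5
f 6 8 2
f 4 8 3
f 7 5 3
f 3 8 7
f 7 6 5
f 8 6 7
f 10 12 9
f 13 10 9
f 9 12 11
f 11 13 9
f 10 16 12
f 14 10 13
f 14 16 10
f 12 16 11
f 15 13 11
f 11 16 15
f 15 14 13
f 16 14 15



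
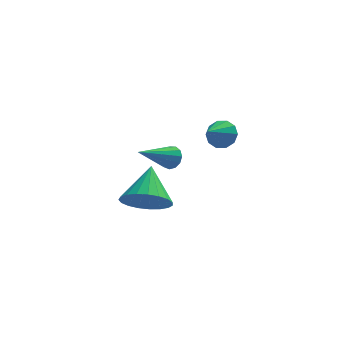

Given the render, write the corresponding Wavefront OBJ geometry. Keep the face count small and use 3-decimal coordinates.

v -0.433 0.93 1.257
v 0.022 0.934 1.664
v -0.987 0.17 1.883
v -0.227 1.198 1.765
v -0.555 1.36 1.673
v -0.836 1.358 1.421
v -0.963 1.193 1.107
v -0.887 0.927 0.851
v -0.639 0.663 0.749
v -0.311 0.5 0.842
v -0.03 0.502 1.094
v 0.097 0.668 1.408
v -2.113 2.025 -0.571
v -1.791 1.98 -0.179
v -3.307 1.155 0.311
v -1.936 2.224 -0.135
v -2.139 2.404 -0.23
v -2.333 2.465 -0.434
v -2.457 2.386 -0.68
v -2.473 2.192 -0.892
v -2.374 1.946 -1.002
v -2.193 1.724 -0.975
v -1.986 1.599 -0.82
v -1.82 1.608 -0.585
v -1.747 1.75 -0.346
v -2.998 2.573 -3.236
v -2.468 3.006 -3.951
v -2.742 3.927 -2.224
v -2.849 3.14 -4.033
v -3.255 3.175 -3.978
v -3.617 3.106 -3.794
v -3.872 2.945 -3.514
v -3.976 2.72 -3.186
v -3.91 2.469 -2.866
v -3.687 2.236 -2.61
v -3.345 2.061 -2.463
v -2.943 1.975 -2.449
v -2.55 1.992 -2.571
v -2.235 2.109 -2.808
v -2.051 2.307 -3.119
v -2.032 2.55 -3.45
v -2.179 2.798 -3.744
f 2 1 4
f 2 4 3
f 4 1 5
f 4 5 3
f 5 1 6
f 5 6 3
f 6 1 7
f 6 7 3
f 7 1 8
f 7 8 3
f 8 1 9
f 8 9 3
f 9 1 10
f 9 10 3
f 10 1 11
f 10 11 3
f 11 1 12
f 11 12 3
f 12 1 2
f 12 2 3
f 14 13 16
f 14 16 15
f 16 13 17
f 16 17 15
f 17 13 18
f 17 18 15
f 18 13 19
f 18 19 15
f 19 13 20
f 19 20 15
f 20 13 21
f 20 21 15
f 21 13 22
f 21 22 15
f 22 13 23
f 22 23 15
f 23 13 24
f 23 24 15
f 24 13 25
f 24 25 15
f 25 13 14
f 25 14 15
f 27 26 29
f 27 29 28
f 29 26 30
f 29 30 28
f 30 26 31
f 30 31 28
f 31 26 32
f 31 32 28
f 32 26 33
f 32 33 28
f 33 26 34
f 33 34 28
f 34 26 35
f 34 35 28
f 35 26 36
f 35 36 28
f 36 26 37
f 36 37 28
f 37 26 38
f 37 38 28
f 38 26 39
f 38 39 28
f 39 26 40
f 39 40 28
f 40 26 41
f 40 41 28
f 41 26 42
f 41 42 28
f 42 26 27
f 42 27 28



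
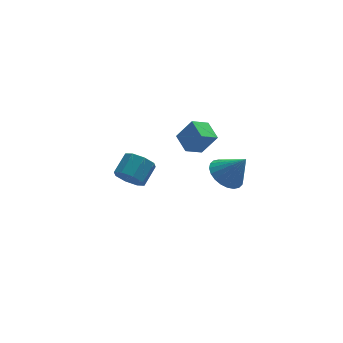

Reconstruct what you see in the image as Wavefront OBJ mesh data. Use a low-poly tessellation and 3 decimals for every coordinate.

v 0.839 -3.22 2.165
v 1.756 -3.305 1.564
v 1.741 -3.76 3.615
v 1.782 -2.898 1.699
v 1.664 -2.541 1.905
v 1.421 -2.287 2.151
v 1.089 -2.175 2.4
v 0.719 -2.222 2.612
v 0.368 -2.421 2.757
v 0.088 -2.742 2.811
v -0.078 -3.135 2.767
v -0.103 -3.542 2.632
v 0.014 -3.899 2.426
v 0.257 -4.153 2.18
v 0.589 -4.265 1.931
v 0.959 -4.218 1.719
v 1.311 -4.019 1.574
v 1.591 -3.698 1.52
v -2.907 3.224 -2.513
v -2.302 2.475 -2.328
v -1.408 3.388 -1.562
v -2.013 4.136 -1.747
v -2.127 2.836 -2.962
v -1.233 3.748 -2.196
v -2.409 3.423 -3.333
v -1.515 4.336 -2.567
v -2.983 3.894 -3.224
v -2.088 4.807 -2.458
v -3.512 3.972 -2.698
v -2.618 4.885 -1.932
v -3.687 3.612 -2.064
v -2.793 4.524 -1.298
v -3.405 3.024 -1.693
v -2.511 3.937 -0.927
v -2.832 2.553 -1.802
v -1.937 3.466 -1.036
v -0.712 -0.745 2.483
v -0.906 0.463 2.858
v 0.294 -0.403 1.904
v 0.1 0.805 2.279
v 0.1 -1.005 3.741
v -0.094 0.203 4.116
v 1.106 -0.663 3.162
v 0.912 0.545 3.537
f 2 1 4
f 2 4 3
f 4 1 5
f 4 5 3
f 5 1 6
f 5 6 3
f 6 1 7
f 6 7 3
f 7 1 8
f 7 8 3
f 8 1 9
f 8 9 3
f 9 1 10
f 9 10 3
f 10 1 11
f 10 11 3
f 11 1 12
f 11 12 3
f 12 1 13
f 12 13 3
f 13 1 14
f 13 14 3
f 14 1 15
f 14 15 3
f 15 1 16
f 15 16 3
f 16 1 17
f 16 17 3
f 17 1 18
f 17 18 3
f 18 1 2
f 18 2 3
f 20 19 23
f 20 23 21
f 21 23 24
f 21 24 22
f 23 19 25
f 23 25 24
f 24 25 26
f 24 26 22
f 25 19 27
f 25 27 26
f 26 27 28
f 26 28 22
f 27 19 29
f 27 29 28
f 28 29 30
f 28 30 22
f 29 19 31
f 29 31 30
f 30 31 32
f 30 32 22
f 31 19 33
f 31 33 32
f 32 33 34
f 32 34 22
f 33 19 35
f 33 35 34
f 34 35 36
f 34 36 22
f 35 19 20
f 35 20 36
f 36 20 21
f 36 21 22
f 38 40 37
f 41 38 37
f 37 40 39
f 39 41 37
f 38 44 40
f 42 38 41
f 42 44 38
f 40 44 39
f 43 41 39
f 39 44 43
f 43 42 41
f 44 42 43



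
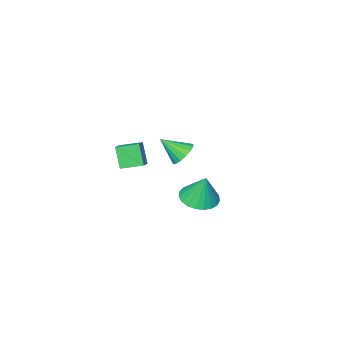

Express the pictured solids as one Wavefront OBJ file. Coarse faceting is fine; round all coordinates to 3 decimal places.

v 3.416 2.833 -2.935
v 4.458 3.145 -3.006
v 3.384 3.327 -1.225
v 4.238 3.524 -3.12
v 3.876 3.784 -3.202
v 3.434 3.879 -3.238
v 2.989 3.794 -3.221
v 2.618 3.542 -3.155
v 2.385 3.167 -3.051
v 2.33 2.735 -2.927
v 2.463 2.319 -2.804
v 2.761 1.993 -2.704
v 3.172 1.811 -2.644
v 3.625 1.806 -2.634
v 4.042 1.978 -2.676
v 4.351 2.299 -2.763
v 4.498 2.711 -2.879
v 0.599 -1.935 -3.136
v 0.971 -2.341 -3.809
v 1.441 -2.905 -2.084
v 1.246 -1.998 -3.713
v 1.348 -1.638 -3.463
v 1.25 -1.358 -3.125
v 0.977 -1.232 -2.789
v 0.602 -1.294 -2.547
v 0.227 -1.528 -2.462
v -0.049 -1.871 -2.558
v -0.151 -2.231 -2.808
v -0.052 -2.512 -3.147
v 0.221 -2.638 -3.482
v 0.595 -2.576 -3.724
v 2.802 -4.4 -4.5
v 2.581 -5.099 -3.203
v 1.853 -3.509 -4.182
v 1.632 -4.208 -2.885
v 3.548 -3.772 -4.035
v 3.327 -4.471 -2.738
v 2.599 -2.881 -3.717
v 2.378 -3.58 -2.42
f 2 1 4
f 2 4 3
f 4 1 5
f 4 5 3
f 5 1 6
f 5 6 3
f 6 1 7
f 6 7 3
f 7 1 8
f 7 8 3
f 8 1 9
f 8 9 3
f 9 1 10
f 9 10 3
f 10 1 11
f 10 11 3
f 11 1 12
f 11 12 3
f 12 1 13
f 12 13 3
f 13 1 14
f 13 14 3
f 14 1 15
f 14 15 3
f 15 1 16
f 15 16 3
f 16 1 17
f 16 17 3
f 17 1 2
f 17 2 3
f 19 18 21
f 19 21 20
f 21 18 22
f 21 22 20
f 22 18 23
f 22 23 20
f 23 18 24
f 23 24 20
f 24 18 25
f 24 25 20
f 25 18 26
f 25 26 20
f 26 18 27
f 26 27 20
f 27 18 28
f 27 28 20
f 28 18 29
f 28 29 20
f 29 18 30
f 29 30 20
f 30 18 31
f 30 31 20
f 31 18 19
f 31 19 20
f 33 35 32
f 36 33 32
f 32 35 34
f 34 36 32
f 33 39 35
f 37 33 36
f 37 39 33
f 35 39 34
f 38 36 34
f 34 39 38
f 38 37 36
f 39 37 38



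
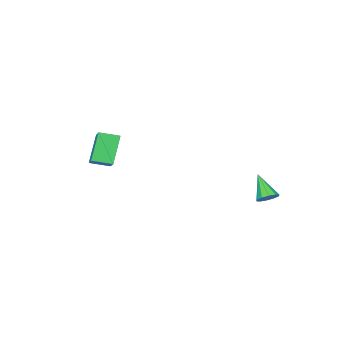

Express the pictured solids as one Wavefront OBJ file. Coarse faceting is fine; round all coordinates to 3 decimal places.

v -2.323 4.209 -1.224
v -1.693 4.327 -0.967
v -2.677 3.071 0.164
v -1.96 4.614 -0.8
v -2.365 4.747 -0.795
v -2.754 4.674 -0.954
v -2.978 4.424 -1.216
v -2.952 4.091 -1.482
v -2.685 3.803 -1.649
v -2.28 3.671 -1.654
v -1.891 3.743 -1.495
v -1.667 3.994 -1.233
v 2.576 -4.641 2.465
v 3.584 -3.283 3.352
v 1.688 -3.805 2.193
v 2.695 -2.446 3.08
v 3.545 -4.194 0.68
v 4.552 -2.835 1.567
v 2.656 -3.357 0.408
v 3.664 -1.999 1.295
f 2 1 4
f 2 4 3
f 4 1 5
f 4 5 3
f 5 1 6
f 5 6 3
f 6 1 7
f 6 7 3
f 7 1 8
f 7 8 3
f 8 1 9
f 8 9 3
f 9 1 10
f 9 10 3
f 10 1 11
f 10 11 3
f 11 1 12
f 11 12 3
f 12 1 2
f 12 2 3
f 14 16 13
f 17 14 13
f 13 16 15
f 15 17 13
f 14 20 16
f 18 14 17
f 18 20 14
f 16 20 15
f 19 17 15
f 15 20 19
f 19 18 17
f 20 18 19



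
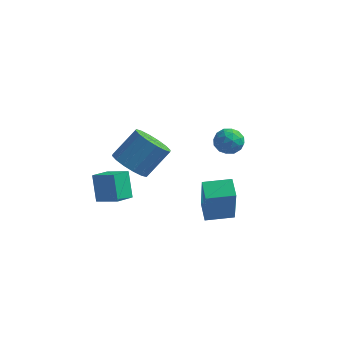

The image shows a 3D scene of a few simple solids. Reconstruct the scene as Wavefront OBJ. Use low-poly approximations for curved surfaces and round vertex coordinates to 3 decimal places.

v 1.895 1.794 1.426
v 2.467 1.824 0.999
v 2.453 1.056 2.121
v 3.025 1.086 1.694
v 2.839 1.657 2.082
v 2.494 2.113 1.652
v 2.426 0.767 1.468
v 2.081 1.223 1.038
v 2.796 1.189 1.024
v 3.05 1.739 1.404
v 1.87 1.141 1.716
v 2.124 1.691 2.096
v 2.132 1.874 1.152
v 2.788 1.006 1.968
v 2.678 1.342 2.197
v 3.015 1.359 1.945
v 2.148 2.044 1.536
v 2.484 2.061 1.284
v 2.702 1.963 1.921
v 2.436 0.819 1.836
v 2.772 0.836 1.584
v 1.905 1.521 1.175
v 2.242 1.538 0.923
v 2.218 0.917 1.199
v 2.662 1.518 0.915
v 2.989 1.084 1.324
v 2.637 0.897 1.191
v 2.435 1.165 0.938
v 2.811 1.841 1.138
v 3.139 1.408 1.547
v 3.03 1.743 1.775
v 2.827 2.011 1.522
v 3.004 1.468 1.153
v 1.781 1.472 1.573
v 2.109 1.039 1.982
v 2.093 0.869 1.598
v 1.89 1.137 1.345
v 1.931 1.796 1.796
v 2.258 1.362 2.205
v 2.485 1.715 2.182
v 2.283 1.983 1.929
v 1.916 1.412 1.967
v -2.35 1.853 -1.71
v -1.841 1.061 -1.404
v -1.101 2.014 -0.165
v -1.61 2.807 -0.47
v -1.542 1.284 -1.755
v -0.801 2.237 -0.515
v -1.458 1.659 -2.093
v -0.718 2.613 -0.854
v -1.614 2.087 -2.329
v -0.874 3.04 -1.09
v -1.967 2.452 -2.399
v -1.227 3.405 -1.16
v -2.423 2.656 -2.284
v -1.682 3.61 -1.045
v -2.859 2.646 -2.015
v -2.119 3.599 -0.776
v -3.159 2.423 -1.665
v -2.418 3.376 -0.425
v -3.242 2.047 -1.326
v -2.502 3.001 -0.087
v -3.086 1.62 -1.09
v -2.346 2.573 0.149
v -2.733 1.255 -1.02
v -1.993 2.208 0.219
v -2.278 1.05 -1.135
v -1.537 2.004 0.104
v -2.844 0.533 -1.321
v -3.125 -0.409 -0.981
v -1.755 0.372 -0.869
v -2.036 -0.57 -0.528
v -2.424 -0.03 -2.532
v -2.705 -0.972 -2.191
v -1.335 -0.191 -2.079
v -1.616 -1.133 -1.739
v 2.569 -1.634 -1.334
v 2.863 -2.322 0.682
v 2.099 -0.854 -0.999
v 2.393 -1.542 1.017
v 3.667 -0.998 -1.277
v 3.961 -1.686 0.739
v 3.197 -0.218 -0.942
v 3.491 -0.906 1.074
f 1 38 17
f 38 12 41
f 17 41 6
f 38 41 17
f 1 17 13
f 17 6 18
f 13 18 2
f 17 18 13
f 1 13 22
f 13 2 23
f 22 23 8
f 13 23 22
f 1 22 34
f 22 8 37
f 34 37 11
f 22 37 34
f 1 34 38
f 34 11 42
f 38 42 12
f 34 42 38
f 2 18 29
f 18 6 32
f 29 32 10
f 18 32 29
f 6 41 19
f 41 12 40
f 19 40 5
f 41 40 19
f 12 42 39
f 42 11 35
f 39 35 3
f 42 35 39
f 11 37 36
f 37 8 24
f 36 24 7
f 37 24 36
f 8 23 28
f 23 2 25
f 28 25 9
f 23 25 28
f 4 30 16
f 30 10 31
f 16 31 5
f 30 31 16
f 4 16 14
f 16 5 15
f 14 15 3
f 16 15 14
f 4 14 21
f 14 3 20
f 21 20 7
f 14 20 21
f 4 21 26
f 21 7 27
f 26 27 9
f 21 27 26
f 4 26 30
f 26 9 33
f 30 33 10
f 26 33 30
f 5 31 19
f 31 10 32
f 19 32 6
f 31 32 19
f 3 15 39
f 15 5 40
f 39 40 12
f 15 40 39
f 7 20 36
f 20 3 35
f 36 35 11
f 20 35 36
f 9 27 28
f 27 7 24
f 28 24 8
f 27 24 28
f 10 33 29
f 33 9 25
f 29 25 2
f 33 25 29
f 44 43 47
f 44 47 45
f 45 47 48
f 45 48 46
f 47 43 49
f 47 49 48
f 48 49 50
f 48 50 46
f 49 43 51
f 49 51 50
f 50 51 52
f 50 52 46
f 51 43 53
f 51 53 52
f 52 53 54
f 52 54 46
f 53 43 55
f 53 55 54
f 54 55 56
f 54 56 46
f 55 43 57
f 55 57 56
f 56 57 58
f 56 58 46
f 57 43 59
f 57 59 58
f 58 59 60
f 58 60 46
f 59 43 61
f 59 61 60
f 60 61 62
f 60 62 46
f 61 43 63
f 61 63 62
f 62 63 64
f 62 64 46
f 63 43 65
f 63 65 64
f 64 65 66
f 64 66 46
f 65 43 67
f 65 67 66
f 66 67 68
f 66 68 46
f 67 43 44
f 67 44 68
f 68 44 45
f 68 45 46
f 70 72 69
f 73 70 69
f 69 72 71
f 71 73 69
f 70 76 72
f 74 70 73
f 74 76 70
f 72 76 71
f 75 73 71
f 71 76 75
f 75 74 73
f 76 74 75
f 78 80 77
f 81 78 77
f 77 80 79
f 79 81 77
f 78 84 80
f 82 78 81
f 82 84 78
f 80 84 79
f 83 81 79
f 79 84 83
f 83 82 81
f 84 82 83



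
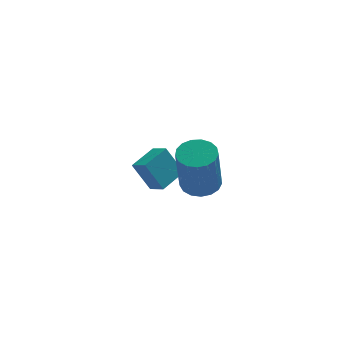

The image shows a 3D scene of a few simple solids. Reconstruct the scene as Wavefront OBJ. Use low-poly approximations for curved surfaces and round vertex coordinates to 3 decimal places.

v -1.025 -0.074 -0.951
v -0.267 -0.255 -0.925
v -0.497 -0.926 1.136
v -1.255 -0.746 1.111
v -0.278 0.1 -0.81
v -0.508 -0.571 1.251
v -0.46 0.415 -0.728
v -0.69 -0.256 1.333
v -0.772 0.618 -0.697
v -1.002 -0.053 1.365
v -1.142 0.663 -0.724
v -1.372 -0.009 1.338
v -1.485 0.538 -0.802
v -1.715 -0.133 1.259
v -1.722 0.273 -0.915
v -1.952 -0.398 1.146
v -1.8 -0.071 -1.036
v -2.03 -0.742 1.025
v -1.701 -0.416 -1.137
v -1.931 -1.088 0.924
v -1.446 -0.683 -1.196
v -1.676 -1.355 0.865
v -1.095 -0.811 -1.198
v -1.325 -1.482 0.863
v -0.728 -0.769 -1.144
v -0.958 -1.441 0.917
v -0.429 -0.569 -1.045
v -0.659 -1.24 1.016
v -2.546 3.654 -3.786
v -3.228 3.893 -2.529
v -1.645 4.55 -3.467
v -2.327 4.789 -2.21
v -2.093 3.071 -3.43
v -2.775 3.31 -2.173
v -1.192 3.967 -3.111
v -1.874 4.206 -1.854
f 2 1 5
f 2 5 3
f 3 5 6
f 3 6 4
f 5 1 7
f 5 7 6
f 6 7 8
f 6 8 4
f 7 1 9
f 7 9 8
f 8 9 10
f 8 10 4
f 9 1 11
f 9 11 10
f 10 11 12
f 10 12 4
f 11 1 13
f 11 13 12
f 12 13 14
f 12 14 4
f 13 1 15
f 13 15 14
f 14 15 16
f 14 16 4
f 15 1 17
f 15 17 16
f 16 17 18
f 16 18 4
f 17 1 19
f 17 19 18
f 18 19 20
f 18 20 4
f 19 1 21
f 19 21 20
f 20 21 22
f 20 22 4
f 21 1 23
f 21 23 22
f 22 23 24
f 22 24 4
f 23 1 25
f 23 25 24
f 24 25 26
f 24 26 4
f 25 1 27
f 25 27 26
f 26 27 28
f 26 28 4
f 27 1 2
f 27 2 28
f 28 2 3
f 28 3 4
f 30 32 29
f 33 30 29
f 29 32 31
f 31 33 29
f 30 36 32
f 34 30 33
f 34 36 30
f 32 36 31
f 35 33 31
f 31 36 35
f 35 34 33
f 36 34 35



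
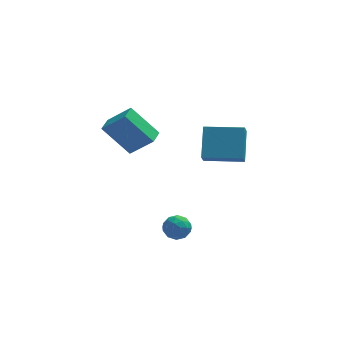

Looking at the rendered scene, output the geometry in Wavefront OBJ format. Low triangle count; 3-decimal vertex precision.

v 0.499 2.21 1.409
v 0.692 3.679 2.782
v 0.656 2.867 0.685
v 0.849 4.336 2.058
v 2.631 1.824 1.522
v 2.824 3.293 2.895
v 2.788 2.481 0.798
v 2.981 3.95 2.171
v -4.608 1.877 4.021
v -3.418 1.452 5.188
v -4.275 2.83 4.028
v -3.085 2.406 5.195
v -3.195 1.394 2.405
v -2.005 0.97 3.572
v -2.862 2.348 2.412
v -1.672 1.923 3.579
v -0.987 0.989 -3.131
v -0.396 0.461 -3.297
v -1.304 0.299 -2.063
v -0.713 -0.229 -2.229
v -0.529 0.524 -1.995
v -0.333 0.95 -2.655
v -1.367 -0.19 -2.705
v -1.171 0.236 -3.365
v -0.631 -0.268 -3.034
v -0.113 0.173 -2.595
v -1.587 0.587 -2.765
v -1.069 1.028 -2.326
v -0.664 0.786 -3.308
v -1.036 -0.026 -2.052
v -0.928 0.417 -1.915
v -0.581 0.106 -2.013
v -0.627 1.073 -2.93
v -0.279 0.763 -3.028
v -0.357 0.799 -2.263
v -1.421 -0.003 -2.332
v -1.073 -0.313 -2.43
v -1.119 0.654 -3.347
v -0.772 0.343 -3.445
v -1.343 -0.039 -3.097
v -0.455 0.047 -3.251
v -0.641 -0.359 -2.623
v -1.026 -0.336 -2.903
v -0.91 -0.085 -3.291
v -0.15 0.306 -2.993
v -0.336 -0.1 -2.365
v -0.228 0.343 -2.228
v -0.113 0.593 -2.615
v -0.288 -0.123 -2.838
v -1.364 0.86 -2.995
v -1.55 0.454 -2.367
v -1.587 0.167 -2.745
v -1.472 0.417 -3.132
v -1.059 1.119 -2.737
v -1.245 0.713 -2.109
v -0.79 0.845 -2.069
v -0.674 1.096 -2.457
v -1.412 0.883 -2.522
f 2 4 1
f 5 2 1
f 1 4 3
f 3 5 1
f 2 8 4
f 6 2 5
f 6 8 2
f 4 8 3
f 7 5 3
f 3 8 7
f 7 6 5
f 8 6 7
f 10 12 9
f 13 10 9
f 9 12 11
f 11 13 9
f 10 16 12
f 14 10 13
f 14 16 10
f 12 16 11
f 15 13 11
f 11 16 15
f 15 14 13
f 16 14 15
f 17 54 33
f 54 28 57
f 33 57 22
f 54 57 33
f 17 33 29
f 33 22 34
f 29 34 18
f 33 34 29
f 17 29 38
f 29 18 39
f 38 39 24
f 29 39 38
f 17 38 50
f 38 24 53
f 50 53 27
f 38 53 50
f 17 50 54
f 50 27 58
f 54 58 28
f 50 58 54
f 18 34 45
f 34 22 48
f 45 48 26
f 34 48 45
f 22 57 35
f 57 28 56
f 35 56 21
f 57 56 35
f 28 58 55
f 58 27 51
f 55 51 19
f 58 51 55
f 27 53 52
f 53 24 40
f 52 40 23
f 53 40 52
f 24 39 44
f 39 18 41
f 44 41 25
f 39 41 44
f 20 46 32
f 46 26 47
f 32 47 21
f 46 47 32
f 20 32 30
f 32 21 31
f 30 31 19
f 32 31 30
f 20 30 37
f 30 19 36
f 37 36 23
f 30 36 37
f 20 37 42
f 37 23 43
f 42 43 25
f 37 43 42
f 20 42 46
f 42 25 49
f 46 49 26
f 42 49 46
f 21 47 35
f 47 26 48
f 35 48 22
f 47 48 35
f 19 31 55
f 31 21 56
f 55 56 28
f 31 56 55
f 23 36 52
f 36 19 51
f 52 51 27
f 36 51 52
f 25 43 44
f 43 23 40
f 44 40 24
f 43 40 44
f 26 49 45
f 49 25 41
f 45 41 18
f 49 41 45



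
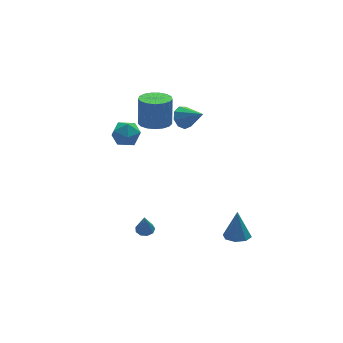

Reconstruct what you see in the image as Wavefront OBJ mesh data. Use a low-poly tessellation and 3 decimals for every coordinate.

v 0.823 4.405 0.398
v 1.116 4.092 -0.205
v 1.477 3.355 1.262
v 1.432 4.441 -0.02
v 1.463 4.774 0.36
v 1.195 4.934 0.758
v 0.752 4.847 0.987
v 0.342 4.553 0.941
v 0.157 4.19 0.64
v 0.284 3.928 0.226
v 0.663 3.889 -0.108
v -2.523 4.492 0.446
v -2.04 3.76 0.341
v -3.46 3.76 1.239
v -2.977 3.028 1.134
v -2.667 3.694 1.623
v -2.088 4.147 1.133
v -3.412 3.373 0.447
v -2.833 3.826 -0.043
v -2.59 3.068 0.341
v -2.129 3.267 1.068
v -3.371 4.253 0.512
v -2.91 4.452 1.239
v -1.389 3.1 1.725
v -0.856 3.774 1.495
v -0.658 4.175 3.124
v -1.191 3.5 3.355
v -1.245 3.948 1.499
v -1.047 4.349 3.129
v -1.667 3.928 1.555
v -1.468 4.329 3.185
v -2.025 3.718 1.65
v -1.827 4.119 3.28
v -2.237 3.366 1.763
v -2.039 3.767 3.392
v -2.256 2.954 1.866
v -2.057 3.354 3.496
v -2.075 2.574 1.938
v -1.877 2.975 3.567
v -1.738 2.315 1.96
v -1.54 2.716 3.59
v -1.32 2.236 1.929
v -1.122 2.637 3.559
v -0.919 2.355 1.851
v -0.721 2.755 3.481
v -0.625 2.644 1.744
v -0.427 3.044 3.374
v -0.506 3.038 1.633
v -0.308 3.438 3.263
v -0.589 3.445 1.543
v -0.391 3.846 3.173
v 0.512 -2.961 -3.305
v 1.235 -2.844 -3.416
v 0.688 -2.559 -1.735
v 0.924 -2.378 -3.5
v 0.373 -2.253 -3.47
v -0.097 -2.543 -3.344
v -0.21 -3.077 -3.194
v 0.1 -3.544 -3.11
v 0.652 -3.668 -3.14
v 1.122 -3.379 -3.266
v -3.557 -0.557 -3.26
v -3.303 -0.124 -3.169
v -3.663 -0.743 -2.08
v -3.645 -0.059 -3.19
v -3.946 -0.228 -3.243
v -4.065 -0.55 -3.305
v -3.946 -0.875 -3.346
v -3.645 -1.052 -3.346
v -3.303 -0.997 -3.307
v -3.079 -0.736 -3.245
v -3.079 -0.391 -3.191
f 2 1 4
f 2 4 3
f 4 1 5
f 4 5 3
f 5 1 6
f 5 6 3
f 6 1 7
f 6 7 3
f 7 1 8
f 7 8 3
f 8 1 9
f 8 9 3
f 9 1 10
f 9 10 3
f 10 1 11
f 10 11 3
f 11 1 2
f 11 2 3
f 12 23 17
f 12 17 13
f 12 13 19
f 12 19 22
f 12 22 23
f 13 17 21
f 17 23 16
f 23 22 14
f 22 19 18
f 19 13 20
f 15 21 16
f 15 16 14
f 15 14 18
f 15 18 20
f 15 20 21
f 16 21 17
f 14 16 23
f 18 14 22
f 20 18 19
f 21 20 13
f 25 24 28
f 25 28 26
f 26 28 29
f 26 29 27
f 28 24 30
f 28 30 29
f 29 30 31
f 29 31 27
f 30 24 32
f 30 32 31
f 31 32 33
f 31 33 27
f 32 24 34
f 32 34 33
f 33 34 35
f 33 35 27
f 34 24 36
f 34 36 35
f 35 36 37
f 35 37 27
f 36 24 38
f 36 38 37
f 37 38 39
f 37 39 27
f 38 24 40
f 38 40 39
f 39 40 41
f 39 41 27
f 40 24 42
f 40 42 41
f 41 42 43
f 41 43 27
f 42 24 44
f 42 44 43
f 43 44 45
f 43 45 27
f 44 24 46
f 44 46 45
f 45 46 47
f 45 47 27
f 46 24 48
f 46 48 47
f 47 48 49
f 47 49 27
f 48 24 50
f 48 50 49
f 49 50 51
f 49 51 27
f 50 24 25
f 50 25 51
f 51 25 26
f 51 26 27
f 53 52 55
f 53 55 54
f 55 52 56
f 55 56 54
f 56 52 57
f 56 57 54
f 57 52 58
f 57 58 54
f 58 52 59
f 58 59 54
f 59 52 60
f 59 60 54
f 60 52 61
f 60 61 54
f 61 52 53
f 61 53 54
f 63 62 65
f 63 65 64
f 65 62 66
f 65 66 64
f 66 62 67
f 66 67 64
f 67 62 68
f 67 68 64
f 68 62 69
f 68 69 64
f 69 62 70
f 69 70 64
f 70 62 71
f 70 71 64
f 71 62 72
f 71 72 64
f 72 62 63
f 72 63 64



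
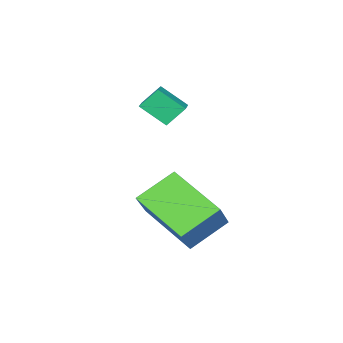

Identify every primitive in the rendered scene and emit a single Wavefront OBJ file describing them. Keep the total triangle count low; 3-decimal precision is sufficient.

v 0.198 -2.201 2.618
v 0.569 -2.941 3.281
v -0.256 -1.869 3.242
v 0.114 -2.609 3.905
v 0.826 -1.711 2.815
v 1.196 -2.451 3.478
v 0.371 -1.379 3.439
v 0.742 -2.119 4.102
v 2.572 0.83 -0.624
v 2.491 -0.954 0.208
v 1.453 1.241 0.147
v 1.371 -0.543 0.979
v 3.389 1.243 0.341
v 3.307 -0.541 1.173
v 2.269 1.654 1.112
v 2.188 -0.13 1.944
f 2 4 1
f 5 2 1
f 1 4 3
f 3 5 1
f 2 8 4
f 6 2 5
f 6 8 2
f 4 8 3
f 7 5 3
f 3 8 7
f 7 6 5
f 8 6 7
f 10 12 9
f 13 10 9
f 9 12 11
f 11 13 9
f 10 16 12
f 14 10 13
f 14 16 10
f 12 16 11
f 15 13 11
f 11 16 15
f 15 14 13
f 16 14 15



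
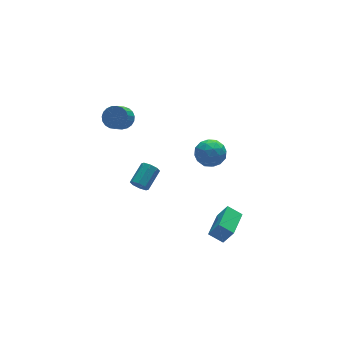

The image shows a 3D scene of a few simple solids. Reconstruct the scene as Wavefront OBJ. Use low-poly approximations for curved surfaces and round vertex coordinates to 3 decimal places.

v -2.07 1.898 3.565
v -1.468 1.768 3.956
v -2.147 1.172 4.806
v -2.75 1.302 4.415
v -1.56 2.034 4.069
v -2.239 1.438 4.918
v -1.741 2.277 4.095
v -2.42 1.681 4.944
v -1.978 2.454 4.029
v -2.657 1.858 4.879
v -2.232 2.535 3.883
v -2.911 1.939 4.733
v -2.458 2.506 3.682
v -3.137 1.91 4.532
v -2.616 2.371 3.461
v -3.295 1.775 4.31
v -2.681 2.155 3.258
v -3.36 1.559 4.107
v -2.639 1.895 3.108
v -3.319 1.299 3.957
v -2.5 1.634 3.037
v -3.179 1.038 3.886
v -2.286 1.42 3.058
v -2.965 0.824 3.907
v -2.035 1.288 3.166
v -2.714 0.692 4.015
v -1.79 1.262 3.343
v -2.469 0.666 4.192
v -1.594 1.345 3.559
v -2.273 0.749 4.408
v -1.48 1.525 3.776
v -2.159 0.929 4.625
v -1.097 1.893 -3.038
v -0.748 1.748 -3.479
v 0.326 2.463 -2.862
v -0.023 2.607 -2.422
v -0.962 2.131 -3.55
v 0.112 2.845 -2.933
v -1.255 2.374 -3.321
v -0.18 3.088 -2.705
v -1.455 2.335 -2.927
v -0.381 3.05 -2.31
v -1.446 2.037 -2.598
v -0.372 2.752 -1.981
v -1.232 1.655 -2.527
v -0.158 2.369 -1.91
v -0.94 1.412 -2.755
v 0.135 2.126 -2.139
v -0.739 1.45 -3.15
v 0.335 2.165 -2.533
v 1.763 0.679 0.259
v 2.609 0.999 -0.053
v 2.231 -0.779 0.033
v 3.077 -0.459 -0.279
v 2.84 -0.364 0.643
v 2.551 0.537 0.783
v 2.289 -0.317 -0.803
v 2 0.584 -0.663
v 2.934 0.384 -0.709
v 3.275 0.355 0.185
v 1.565 -0.135 -0.205
v 1.906 -0.164 0.689
v 2.144 0.967 0.123
v 2.696 -0.747 -0.143
v 2.556 -0.691 0.399
v 3.053 -0.503 0.216
v 2.11 0.695 0.614
v 2.608 0.884 0.431
v 2.744 0.082 0.84
v 2.232 -0.664 -0.451
v 2.73 -0.475 -0.634
v 1.787 0.723 -0.236
v 2.284 0.911 -0.419
v 2.096 0.138 -0.86
v 2.833 0.794 -0.446
v 3.109 -0.064 -0.579
v 2.645 0.02 -0.887
v 2.475 0.55 -0.805
v 3.033 0.776 0.079
v 3.309 -0.081 -0.054
v 3.169 -0.025 0.488
v 2.999 0.505 0.57
v 3.225 0.415 -0.307
v 1.531 0.301 0.034
v 1.807 -0.556 -0.099
v 1.841 -0.285 -0.59
v 1.671 0.245 -0.508
v 1.731 0.284 0.559
v 2.007 -0.574 0.426
v 2.365 -0.33 0.785
v 2.195 0.2 0.867
v 1.615 -0.195 0.287
v 0.58 -3.174 -3.581
v 1.017 -3.546 -2.573
v 1.803 -1.909 -3.644
v 2.239 -2.282 -2.636
v 1.181 -3.778 -4.064
v 1.617 -4.151 -3.056
v 2.403 -2.514 -4.127
v 2.84 -2.886 -3.119
f 2 1 5
f 2 5 3
f 3 5 6
f 3 6 4
f 5 1 7
f 5 7 6
f 6 7 8
f 6 8 4
f 7 1 9
f 7 9 8
f 8 9 10
f 8 10 4
f 9 1 11
f 9 11 10
f 10 11 12
f 10 12 4
f 11 1 13
f 11 13 12
f 12 13 14
f 12 14 4
f 13 1 15
f 13 15 14
f 14 15 16
f 14 16 4
f 15 1 17
f 15 17 16
f 16 17 18
f 16 18 4
f 17 1 19
f 17 19 18
f 18 19 20
f 18 20 4
f 19 1 21
f 19 21 20
f 20 21 22
f 20 22 4
f 21 1 23
f 21 23 22
f 22 23 24
f 22 24 4
f 23 1 25
f 23 25 24
f 24 25 26
f 24 26 4
f 25 1 27
f 25 27 26
f 26 27 28
f 26 28 4
f 27 1 29
f 27 29 28
f 28 29 30
f 28 30 4
f 29 1 31
f 29 31 30
f 30 31 32
f 30 32 4
f 31 1 2
f 31 2 32
f 32 2 3
f 32 3 4
f 34 33 37
f 34 37 35
f 35 37 38
f 35 38 36
f 37 33 39
f 37 39 38
f 38 39 40
f 38 40 36
f 39 33 41
f 39 41 40
f 40 41 42
f 40 42 36
f 41 33 43
f 41 43 42
f 42 43 44
f 42 44 36
f 43 33 45
f 43 45 44
f 44 45 46
f 44 46 36
f 45 33 47
f 45 47 46
f 46 47 48
f 46 48 36
f 47 33 49
f 47 49 48
f 48 49 50
f 48 50 36
f 49 33 34
f 49 34 50
f 50 34 35
f 50 35 36
f 51 88 67
f 88 62 91
f 67 91 56
f 88 91 67
f 51 67 63
f 67 56 68
f 63 68 52
f 67 68 63
f 51 63 72
f 63 52 73
f 72 73 58
f 63 73 72
f 51 72 84
f 72 58 87
f 84 87 61
f 72 87 84
f 51 84 88
f 84 61 92
f 88 92 62
f 84 92 88
f 52 68 79
f 68 56 82
f 79 82 60
f 68 82 79
f 56 91 69
f 91 62 90
f 69 90 55
f 91 90 69
f 62 92 89
f 92 61 85
f 89 85 53
f 92 85 89
f 61 87 86
f 87 58 74
f 86 74 57
f 87 74 86
f 58 73 78
f 73 52 75
f 78 75 59
f 73 75 78
f 54 80 66
f 80 60 81
f 66 81 55
f 80 81 66
f 54 66 64
f 66 55 65
f 64 65 53
f 66 65 64
f 54 64 71
f 64 53 70
f 71 70 57
f 64 70 71
f 54 71 76
f 71 57 77
f 76 77 59
f 71 77 76
f 54 76 80
f 76 59 83
f 80 83 60
f 76 83 80
f 55 81 69
f 81 60 82
f 69 82 56
f 81 82 69
f 53 65 89
f 65 55 90
f 89 90 62
f 65 90 89
f 57 70 86
f 70 53 85
f 86 85 61
f 70 85 86
f 59 77 78
f 77 57 74
f 78 74 58
f 77 74 78
f 60 83 79
f 83 59 75
f 79 75 52
f 83 75 79
f 94 96 93
f 97 94 93
f 93 96 95
f 95 97 93
f 94 100 96
f 98 94 97
f 98 100 94
f 96 100 95
f 99 97 95
f 95 100 99
f 99 98 97
f 100 98 99



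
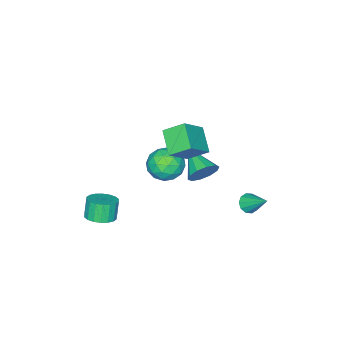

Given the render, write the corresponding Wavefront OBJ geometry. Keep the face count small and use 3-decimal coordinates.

v 1.304 0.88 1.897
v 2.256 0.791 1.228
v 0.364 -0.251 0.712
v 1.316 -0.34 0.043
v 1.299 -0.832 1.101
v 1.88 -0.133 1.833
v 0.74 0.673 0.107
v 1.321 1.372 0.839
v 1.907 0.663 0.121
v 2.253 -0.267 0.735
v 0.367 0.807 1.205
v 0.713 -0.123 1.819
v 1.862 0.935 1.667
v 0.758 -0.395 0.273
v 0.748 -0.684 0.895
v 1.307 -0.736 0.502
v 1.641 0.392 2.022
v 2.201 0.339 1.629
v 1.638 -0.615 1.554
v 0.419 0.201 0.311
v 0.979 0.148 -0.082
v 1.313 1.276 1.438
v 1.872 1.224 1.045
v 0.982 1.155 0.386
v 2.217 0.808 0.623
v 1.665 0.143 -0.074
v 1.326 0.738 -0.036
v 1.668 1.149 0.394
v 2.42 0.261 0.984
v 1.868 -0.404 0.287
v 1.858 -0.694 0.909
v 2.199 -0.283 1.339
v 2.215 0.186 0.333
v 0.752 0.944 1.653
v 0.2 0.279 0.956
v 0.421 0.823 0.601
v 0.762 1.234 1.031
v 0.955 0.397 2.014
v 0.403 -0.268 1.317
v 0.952 -0.609 1.546
v 1.294 -0.198 1.976
v 0.405 0.354 1.607
v -1.032 1.091 -1.039
v -0.362 1.149 -0.312
v -1.768 -0.651 -0.221
v -0.865 1.447 -0.13
v -1.432 1.609 -0.296
v -1.845 1.573 -0.745
v -1.948 1.352 -1.307
v -1.701 1.032 -1.766
v -1.198 0.735 -1.947
v -0.632 0.573 -1.782
v -0.218 0.609 -1.332
v -0.115 0.829 -0.771
v -0.726 1.242 3.403
v 0.732 1.136 4.693
v 0.146 2.43 2.515
v 1.604 2.324 3.806
v -0.104 0.196 2.614
v 1.354 0.09 3.905
v 0.768 1.384 1.727
v 2.226 1.278 3.017
v 3.501 -2.763 -4.169
v 4.342 -2.521 -3.824
v 3.899 -2.715 -2.607
v 3.059 -2.957 -2.951
v 4.139 -2.156 -3.84
v 3.696 -2.35 -2.622
v 3.81 -1.91 -3.921
v 3.367 -2.105 -2.703
v 3.42 -1.834 -4.05
v 2.977 -2.028 -2.833
v 3.046 -1.942 -4.204
v 2.603 -2.136 -2.986
v 2.762 -2.212 -4.35
v 2.319 -2.406 -3.132
v 2.624 -2.591 -4.46
v 2.182 -2.785 -3.243
v 2.661 -3.005 -4.513
v 2.218 -3.199 -3.296
v 2.864 -3.37 -4.498
v 2.421 -3.564 -3.28
v 3.193 -3.615 -4.417
v 2.75 -3.81 -3.199
v 3.583 -3.692 -4.287
v 3.14 -3.886 -3.07
v 3.957 -3.584 -4.134
v 3.514 -3.778 -2.916
v 4.241 -3.314 -3.988
v 3.798 -3.508 -2.77
v 4.378 -2.935 -3.877
v 3.936 -3.129 -2.66
v -3.021 2.875 -4.219
v -2.324 2.817 -4.245
v -2.859 4.285 -3.001
v -2.447 3.096 -4.552
v -2.788 3.291 -4.732
v -3.219 3.327 -4.716
v -3.575 3.19 -4.51
v -3.718 2.933 -4.193
v -3.596 2.654 -3.886
v -3.254 2.459 -3.706
v -2.823 2.423 -3.722
v -2.468 2.56 -3.928
f 1 38 17
f 38 12 41
f 17 41 6
f 38 41 17
f 1 17 13
f 17 6 18
f 13 18 2
f 17 18 13
f 1 13 22
f 13 2 23
f 22 23 8
f 13 23 22
f 1 22 34
f 22 8 37
f 34 37 11
f 22 37 34
f 1 34 38
f 34 11 42
f 38 42 12
f 34 42 38
f 2 18 29
f 18 6 32
f 29 32 10
f 18 32 29
f 6 41 19
f 41 12 40
f 19 40 5
f 41 40 19
f 12 42 39
f 42 11 35
f 39 35 3
f 42 35 39
f 11 37 36
f 37 8 24
f 36 24 7
f 37 24 36
f 8 23 28
f 23 2 25
f 28 25 9
f 23 25 28
f 4 30 16
f 30 10 31
f 16 31 5
f 30 31 16
f 4 16 14
f 16 5 15
f 14 15 3
f 16 15 14
f 4 14 21
f 14 3 20
f 21 20 7
f 14 20 21
f 4 21 26
f 21 7 27
f 26 27 9
f 21 27 26
f 4 26 30
f 26 9 33
f 30 33 10
f 26 33 30
f 5 31 19
f 31 10 32
f 19 32 6
f 31 32 19
f 3 15 39
f 15 5 40
f 39 40 12
f 15 40 39
f 7 20 36
f 20 3 35
f 36 35 11
f 20 35 36
f 9 27 28
f 27 7 24
f 28 24 8
f 27 24 28
f 10 33 29
f 33 9 25
f 29 25 2
f 33 25 29
f 44 43 46
f 44 46 45
f 46 43 47
f 46 47 45
f 47 43 48
f 47 48 45
f 48 43 49
f 48 49 45
f 49 43 50
f 49 50 45
f 50 43 51
f 50 51 45
f 51 43 52
f 51 52 45
f 52 43 53
f 52 53 45
f 53 43 54
f 53 54 45
f 54 43 44
f 54 44 45
f 56 58 55
f 59 56 55
f 55 58 57
f 57 59 55
f 56 62 58
f 60 56 59
f 60 62 56
f 58 62 57
f 61 59 57
f 57 62 61
f 61 60 59
f 62 60 61
f 64 63 67
f 64 67 65
f 65 67 68
f 65 68 66
f 67 63 69
f 67 69 68
f 68 69 70
f 68 70 66
f 69 63 71
f 69 71 70
f 70 71 72
f 70 72 66
f 71 63 73
f 71 73 72
f 72 73 74
f 72 74 66
f 73 63 75
f 73 75 74
f 74 75 76
f 74 76 66
f 75 63 77
f 75 77 76
f 76 77 78
f 76 78 66
f 77 63 79
f 77 79 78
f 78 79 80
f 78 80 66
f 79 63 81
f 79 81 80
f 80 81 82
f 80 82 66
f 81 63 83
f 81 83 82
f 82 83 84
f 82 84 66
f 83 63 85
f 83 85 84
f 84 85 86
f 84 86 66
f 85 63 87
f 85 87 86
f 86 87 88
f 86 88 66
f 87 63 89
f 87 89 88
f 88 89 90
f 88 90 66
f 89 63 91
f 89 91 90
f 90 91 92
f 90 92 66
f 91 63 64
f 91 64 92
f 92 64 65
f 92 65 66
f 94 93 96
f 94 96 95
f 96 93 97
f 96 97 95
f 97 93 98
f 97 98 95
f 98 93 99
f 98 99 95
f 99 93 100
f 99 100 95
f 100 93 101
f 100 101 95
f 101 93 102
f 101 102 95
f 102 93 103
f 102 103 95
f 103 93 104
f 103 104 95
f 104 93 94
f 104 94 95

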